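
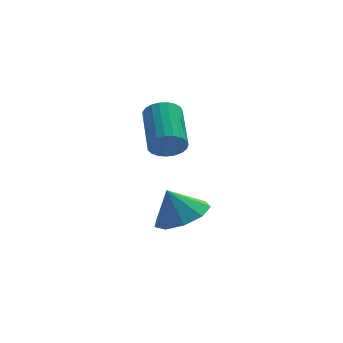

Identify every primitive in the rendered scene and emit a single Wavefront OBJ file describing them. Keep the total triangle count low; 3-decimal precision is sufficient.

v -0.031 -1.112 -3.111
v 0.907 -0.639 -2.822
v -0.529 -0.848 -1.929
v 0.451 -0.135 -3.127
v -0.231 -0.087 -3.424
v -0.819 -0.52 -3.576
v -1.039 -1.229 -3.51
v -0.787 -1.884 -3.257
v -0.181 -2.177 -2.936
v 0.495 -1.972 -2.697
v 0.925 -1.365 -2.652
v -0.694 -1.864 0.883
v -0.291 -2.111 1.399
v -0.122 -0.382 2.093
v -0.526 -0.136 1.577
v -0.094 -2.047 1.194
v 0.074 -0.319 1.887
v -0.002 -1.953 0.935
v 0.167 -0.224 1.628
v -0.029 -1.842 0.667
v 0.14 -0.114 1.36
v -0.171 -1.736 0.436
v -0.003 -0.007 1.129
v -0.404 -1.652 0.283
v -0.235 0.077 0.976
v -0.687 -1.604 0.233
v -0.518 0.124 0.927
v -0.971 -1.602 0.296
v -0.802 0.127 0.99
v -1.207 -1.645 0.461
v -1.039 0.084 1.154
v -1.355 -1.726 0.698
v -1.186 0.003 1.391
v -1.388 -1.83 0.968
v -1.22 -0.102 1.661
v -1.302 -1.941 1.223
v -1.133 -0.212 1.916
v -1.11 -2.038 1.419
v -0.941 -0.31 2.112
v -0.847 -2.106 1.523
v -0.678 -0.377 2.216
v -0.557 -2.131 1.516
v -0.388 -0.403 2.209
f 2 1 4
f 2 4 3
f 4 1 5
f 4 5 3
f 5 1 6
f 5 6 3
f 6 1 7
f 6 7 3
f 7 1 8
f 7 8 3
f 8 1 9
f 8 9 3
f 9 1 10
f 9 10 3
f 10 1 11
f 10 11 3
f 11 1 2
f 11 2 3
f 13 12 16
f 13 16 14
f 14 16 17
f 14 17 15
f 16 12 18
f 16 18 17
f 17 18 19
f 17 19 15
f 18 12 20
f 18 20 19
f 19 20 21
f 19 21 15
f 20 12 22
f 20 22 21
f 21 22 23
f 21 23 15
f 22 12 24
f 22 24 23
f 23 24 25
f 23 25 15
f 24 12 26
f 24 26 25
f 25 26 27
f 25 27 15
f 26 12 28
f 26 28 27
f 27 28 29
f 27 29 15
f 28 12 30
f 28 30 29
f 29 30 31
f 29 31 15
f 30 12 32
f 30 32 31
f 31 32 33
f 31 33 15
f 32 12 34
f 32 34 33
f 33 34 35
f 33 35 15
f 34 12 36
f 34 36 35
f 35 36 37
f 35 37 15
f 36 12 38
f 36 38 37
f 37 38 39
f 37 39 15
f 38 12 40
f 38 40 39
f 39 40 41
f 39 41 15
f 40 12 42
f 40 42 41
f 41 42 43
f 41 43 15
f 42 12 13
f 42 13 43
f 43 13 14
f 43 14 15



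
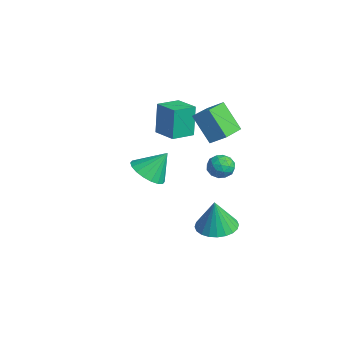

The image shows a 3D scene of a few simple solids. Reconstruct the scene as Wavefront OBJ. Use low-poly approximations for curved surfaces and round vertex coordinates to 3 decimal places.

v 2.072 1.463 -2.789
v 2.992 1.139 -2.887
v 2.188 1.297 -1.151
v 3.049 1.516 -2.852
v 2.957 1.884 -2.808
v 2.731 2.189 -2.761
v 2.404 2.383 -2.719
v 2.027 2.437 -2.687
v 1.657 2.343 -2.67
v 1.35 2.115 -2.672
v 1.153 1.788 -2.691
v 1.096 1.411 -2.725
v 1.187 1.042 -2.769
v 1.414 0.738 -2.816
v 1.741 0.544 -2.859
v 2.118 0.49 -2.891
v 2.488 0.584 -2.908
v 2.795 0.812 -2.906
v -2.342 0.163 1.065
v -2.587 0.335 2.749
v -2.695 1.319 0.896
v -2.94 1.491 2.579
v -1.14 0.549 1.201
v -1.385 0.721 2.884
v -1.493 1.705 1.031
v -1.738 1.877 2.715
v 1.362 1.373 2.164
v 0.482 0.875 3.506
v 0.361 2.461 1.911
v -0.519 1.963 3.253
v 1.859 1.957 2.707
v 0.979 1.459 4.049
v 0.858 3.045 2.454
v -0.022 2.547 3.796
v 3.561 -2.268 2.371
v 4.017 -2.916 2.798
v 3.719 -1.432 3.469
v 4.306 -2.716 2.605
v 4.447 -2.428 2.365
v 4.412 -2.108 2.126
v 4.209 -1.82 1.936
v 3.878 -1.621 1.832
v 3.484 -1.55 1.834
v 3.105 -1.621 1.943
v 2.816 -1.82 2.136
v 2.675 -2.109 2.376
v 2.71 -2.429 2.615
v 2.913 -2.717 2.805
v 3.244 -2.916 2.909
v 3.638 -2.987 2.907
v 0.395 2.961 0.002
v 0.907 2.554 -0.228
v -0.327 2.106 -0.092
v 0.185 1.699 -0.322
v 0.181 1.911 0.338
v 0.628 2.439 0.396
v -0.048 2.221 -0.716
v 0.399 2.749 -0.658
v 0.634 2.096 -0.673
v 0.775 1.905 -0.021
v -0.195 2.755 -0.299
v -0.054 2.564 0.353
v 0.715 2.832 -0.105
v -0.135 1.828 -0.215
v -0.137 1.952 0.173
v 0.164 1.713 0.037
v 0.55 2.765 0.263
v 0.851 2.526 0.127
v 0.425 2.148 0.46
v -0.271 2.134 -0.447
v 0.03 1.895 -0.583
v 0.416 2.947 -0.357
v 0.717 2.708 -0.493
v 0.155 2.512 -0.78
v 0.855 2.324 -0.501
v 0.43 1.822 -0.557
v 0.294 2.128 -0.788
v 0.556 2.439 -0.754
v 0.938 2.211 -0.118
v 0.513 1.709 -0.174
v 0.511 1.834 0.215
v 0.774 2.144 0.249
v 0.777 1.942 -0.379
v 0.067 2.951 -0.146
v -0.358 2.449 -0.202
v -0.194 2.516 -0.569
v 0.069 2.826 -0.535
v 0.15 2.838 0.237
v -0.275 2.336 0.181
v 0.024 2.221 0.434
v 0.286 2.532 0.468
v -0.197 2.718 0.059
f 2 1 4
f 2 4 3
f 4 1 5
f 4 5 3
f 5 1 6
f 5 6 3
f 6 1 7
f 6 7 3
f 7 1 8
f 7 8 3
f 8 1 9
f 8 9 3
f 9 1 10
f 9 10 3
f 10 1 11
f 10 11 3
f 11 1 12
f 11 12 3
f 12 1 13
f 12 13 3
f 13 1 14
f 13 14 3
f 14 1 15
f 14 15 3
f 15 1 16
f 15 16 3
f 16 1 17
f 16 17 3
f 17 1 18
f 17 18 3
f 18 1 2
f 18 2 3
f 20 22 19
f 23 20 19
f 19 22 21
f 21 23 19
f 20 26 22
f 24 20 23
f 24 26 20
f 22 26 21
f 25 23 21
f 21 26 25
f 25 24 23
f 26 24 25
f 28 30 27
f 31 28 27
f 27 30 29
f 29 31 27
f 28 34 30
f 32 28 31
f 32 34 28
f 30 34 29
f 33 31 29
f 29 34 33
f 33 32 31
f 34 32 33
f 36 35 38
f 36 38 37
f 38 35 39
f 38 39 37
f 39 35 40
f 39 40 37
f 40 35 41
f 40 41 37
f 41 35 42
f 41 42 37
f 42 35 43
f 42 43 37
f 43 35 44
f 43 44 37
f 44 35 45
f 44 45 37
f 45 35 46
f 45 46 37
f 46 35 47
f 46 47 37
f 47 35 48
f 47 48 37
f 48 35 49
f 48 49 37
f 49 35 50
f 49 50 37
f 50 35 36
f 50 36 37
f 51 88 67
f 88 62 91
f 67 91 56
f 88 91 67
f 51 67 63
f 67 56 68
f 63 68 52
f 67 68 63
f 51 63 72
f 63 52 73
f 72 73 58
f 63 73 72
f 51 72 84
f 72 58 87
f 84 87 61
f 72 87 84
f 51 84 88
f 84 61 92
f 88 92 62
f 84 92 88
f 52 68 79
f 68 56 82
f 79 82 60
f 68 82 79
f 56 91 69
f 91 62 90
f 69 90 55
f 91 90 69
f 62 92 89
f 92 61 85
f 89 85 53
f 92 85 89
f 61 87 86
f 87 58 74
f 86 74 57
f 87 74 86
f 58 73 78
f 73 52 75
f 78 75 59
f 73 75 78
f 54 80 66
f 80 60 81
f 66 81 55
f 80 81 66
f 54 66 64
f 66 55 65
f 64 65 53
f 66 65 64
f 54 64 71
f 64 53 70
f 71 70 57
f 64 70 71
f 54 71 76
f 71 57 77
f 76 77 59
f 71 77 76
f 54 76 80
f 76 59 83
f 80 83 60
f 76 83 80
f 55 81 69
f 81 60 82
f 69 82 56
f 81 82 69
f 53 65 89
f 65 55 90
f 89 90 62
f 65 90 89
f 57 70 86
f 70 53 85
f 86 85 61
f 70 85 86
f 59 77 78
f 77 57 74
f 78 74 58
f 77 74 78
f 60 83 79
f 83 59 75
f 79 75 52
f 83 75 79



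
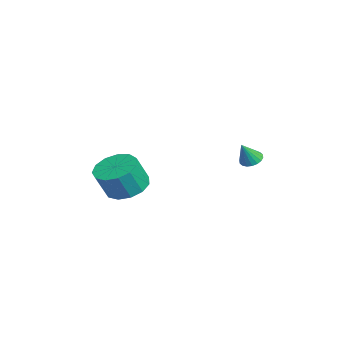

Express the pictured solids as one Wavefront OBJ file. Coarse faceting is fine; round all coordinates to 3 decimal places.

v -1.751 -1.921 -3.329
v -0.891 -2.431 -3.763
v -0.549 -3.029 -2.386
v -1.409 -2.519 -1.951
v -0.69 -1.882 -3.575
v -0.348 -2.48 -2.197
v -0.825 -1.345 -3.308
v -0.484 -1.944 -1.931
v -1.255 -0.992 -3.048
v -0.913 -1.59 -1.671
v -1.842 -0.933 -2.877
v -1.5 -1.531 -1.5
v -2.4 -1.188 -2.85
v -2.058 -1.786 -1.472
v -2.752 -1.676 -2.974
v -2.41 -2.274 -1.597
v -2.786 -2.241 -3.211
v -2.445 -2.839 -1.834
v -2.491 -2.705 -3.486
v -2.15 -3.303 -2.108
v -1.962 -2.92 -3.71
v -1.62 -3.518 -2.333
v -1.365 -2.818 -3.814
v -1.024 -3.416 -2.436
v -0.424 3.459 -1.388
v 0.109 3.639 -1.478
v -0.076 2.941 -0.352
v 0.006 3.83 -1.347
v -0.182 3.949 -1.225
v -0.418 3.97 -1.135
v -0.656 3.89 -1.095
v -0.847 3.724 -1.113
v -0.955 3.507 -1.186
v -0.958 3.279 -1.299
v -0.855 3.088 -1.429
v -0.667 2.97 -1.551
v -0.43 2.948 -1.641
v -0.193 3.028 -1.681
v -0.001 3.194 -1.663
v 0.106 3.411 -1.591
f 2 1 5
f 2 5 3
f 3 5 6
f 3 6 4
f 5 1 7
f 5 7 6
f 6 7 8
f 6 8 4
f 7 1 9
f 7 9 8
f 8 9 10
f 8 10 4
f 9 1 11
f 9 11 10
f 10 11 12
f 10 12 4
f 11 1 13
f 11 13 12
f 12 13 14
f 12 14 4
f 13 1 15
f 13 15 14
f 14 15 16
f 14 16 4
f 15 1 17
f 15 17 16
f 16 17 18
f 16 18 4
f 17 1 19
f 17 19 18
f 18 19 20
f 18 20 4
f 19 1 21
f 19 21 20
f 20 21 22
f 20 22 4
f 21 1 23
f 21 23 22
f 22 23 24
f 22 24 4
f 23 1 2
f 23 2 24
f 24 2 3
f 24 3 4
f 26 25 28
f 26 28 27
f 28 25 29
f 28 29 27
f 29 25 30
f 29 30 27
f 30 25 31
f 30 31 27
f 31 25 32
f 31 32 27
f 32 25 33
f 32 33 27
f 33 25 34
f 33 34 27
f 34 25 35
f 34 35 27
f 35 25 36
f 35 36 27
f 36 25 37
f 36 37 27
f 37 25 38
f 37 38 27
f 38 25 39
f 38 39 27
f 39 25 40
f 39 40 27
f 40 25 26
f 40 26 27



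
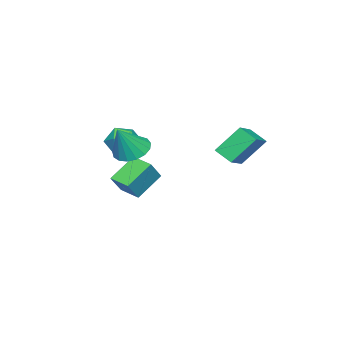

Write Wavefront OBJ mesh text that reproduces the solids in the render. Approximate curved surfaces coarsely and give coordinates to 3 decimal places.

v 0.539 -1.128 0.738
v 1.248 -0.383 0.376
v 1.621 -1.332 2.442
v 0.892 -0.102 0.635
v 0.456 -0.056 0.918
v 0.039 -0.256 1.159
v -0.264 -0.655 1.304
v -0.383 -1.163 1.319
v -0.291 -1.663 1.201
v -0.009 -2.04 0.976
v 0.399 -2.208 0.697
v 0.838 -2.129 0.428
v 1.209 -1.821 0.229
v 1.426 -1.354 0.147
v 1.44 -0.835 0.2
v -2.717 3.651 -0.515
v -2.85 2.615 0.095
v -3.548 4.674 1.042
v -3.681 3.638 1.652
v -1.139 3.862 0.188
v -1.272 2.826 0.798
v -1.97 4.885 1.745
v -2.103 3.849 2.355
v -0.488 -1.732 1.536
v 0.024 -1.457 0.597
v -1.164 -3.183 0.743
v -0.652 -2.908 -0.196
v -0.064 -3.24 0.677
v 0.355 -2.343 1.167
v -1.495 -2.297 0.173
v -1.076 -1.4 0.663
v -0.598 -1.807 -0.246
v 0.286 -2.389 0.066
v -1.426 -2.251 1.274
v -0.542 -2.833 1.586
v -2.854 -3.92 -4.092
v -4.351 -3.357 -2.859
v -2.518 -2.596 -4.289
v -4.015 -2.033 -3.055
v -1.885 -3.987 -2.885
v -3.382 -3.424 -1.651
v -1.549 -2.663 -3.081
v -3.046 -2.1 -1.848
f 2 1 4
f 2 4 3
f 4 1 5
f 4 5 3
f 5 1 6
f 5 6 3
f 6 1 7
f 6 7 3
f 7 1 8
f 7 8 3
f 8 1 9
f 8 9 3
f 9 1 10
f 9 10 3
f 10 1 11
f 10 11 3
f 11 1 12
f 11 12 3
f 12 1 13
f 12 13 3
f 13 1 14
f 13 14 3
f 14 1 15
f 14 15 3
f 15 1 2
f 15 2 3
f 17 19 16
f 20 17 16
f 16 19 18
f 18 20 16
f 17 23 19
f 21 17 20
f 21 23 17
f 19 23 18
f 22 20 18
f 18 23 22
f 22 21 20
f 23 21 22
f 24 35 29
f 24 29 25
f 24 25 31
f 24 31 34
f 24 34 35
f 25 29 33
f 29 35 28
f 35 34 26
f 34 31 30
f 31 25 32
f 27 33 28
f 27 28 26
f 27 26 30
f 27 30 32
f 27 32 33
f 28 33 29
f 26 28 35
f 30 26 34
f 32 30 31
f 33 32 25
f 37 39 36
f 40 37 36
f 36 39 38
f 38 40 36
f 37 43 39
f 41 37 40
f 41 43 37
f 39 43 38
f 42 40 38
f 38 43 42
f 42 41 40
f 43 41 42



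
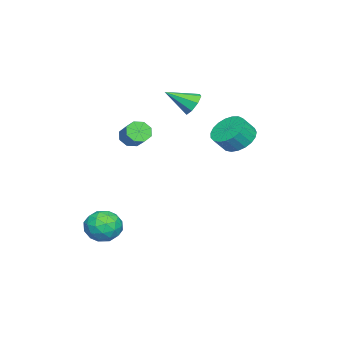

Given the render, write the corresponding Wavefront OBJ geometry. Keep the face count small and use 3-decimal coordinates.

v -2.238 1.814 1.413
v -1.359 2.416 1.184
v -0.802 1.927 2.037
v -1.682 1.326 2.267
v -1.579 2.68 1.479
v -1.023 2.192 2.332
v -1.914 2.794 1.763
v -1.357 2.306 2.616
v -2.304 2.739 1.986
v -1.748 2.251 2.839
v -2.684 2.524 2.11
v -2.127 2.036 2.964
v -2.986 2.186 2.114
v -2.429 1.698 2.967
v -3.159 1.784 1.997
v -2.602 1.296 2.85
v -3.172 1.387 1.778
v -2.616 0.899 2.632
v -3.025 1.064 1.497
v -2.468 0.576 2.35
v -2.741 0.871 1.201
v -2.184 0.382 2.055
v -2.37 0.84 0.942
v -1.814 0.352 1.795
v -1.977 0.978 0.764
v -1.42 0.49 1.618
v -1.629 1.261 0.699
v -1.072 0.773 1.552
v -1.386 1.639 0.757
v -0.829 1.151 1.61
v -1.29 2.048 0.929
v -0.734 1.559 1.782
v 1.911 -3.897 -4.098
v 2.539 -2.993 -4.007
v 3.241 -4.887 -3.433
v 3.869 -3.983 -3.342
v 2.988 -4.111 -2.689
v 2.166 -3.5 -3.1
v 3.614 -4.38 -4.34
v 2.792 -3.769 -4.751
v 3.591 -3.292 -4.157
v 3.204 -3.126 -3.137
v 2.576 -4.754 -4.303
v 2.189 -4.588 -3.283
v 2.108 -3.358 -4.111
v 3.672 -4.522 -3.329
v 3.154 -4.597 -2.945
v 3.523 -4.066 -2.892
v 1.889 -3.656 -3.578
v 2.258 -3.125 -3.524
v 2.522 -3.782 -2.749
v 3.522 -4.755 -3.916
v 3.891 -4.224 -3.862
v 2.257 -3.814 -4.548
v 2.626 -3.283 -4.495
v 3.258 -4.098 -4.691
v 3.096 -3.003 -4.146
v 3.877 -3.584 -3.755
v 3.728 -3.818 -4.341
v 3.244 -3.458 -4.583
v 2.868 -2.905 -3.546
v 3.65 -3.487 -3.155
v 3.132 -3.562 -2.771
v 2.649 -3.202 -3.013
v 3.487 -3.08 -3.634
v 2.13 -4.393 -4.285
v 2.912 -4.975 -3.894
v 3.131 -4.678 -4.427
v 2.648 -4.318 -4.669
v 1.903 -4.296 -3.685
v 2.684 -4.877 -3.294
v 2.536 -4.422 -2.857
v 2.052 -4.062 -3.099
v 2.293 -4.8 -3.806
v 2.529 -2.468 2.79
v 3.049 -2.937 2.674
v 3.832 -2.24 3.374
v 3.311 -1.772 3.49
v 3.035 -2.544 2.299
v 3.818 -1.848 2.998
v 2.725 -2.107 2.211
v 3.508 -1.411 2.911
v 2.299 -1.882 2.463
v 3.082 -1.185 3.162
v 2.008 -2 2.906
v 2.791 -1.303 3.606
v 2.022 -2.392 3.282
v 2.805 -1.696 3.981
v 2.332 -2.829 3.369
v 3.115 -2.133 4.069
v 2.758 -3.055 3.118
v 3.541 -2.358 3.817
v -3.946 -1.328 2.979
v -3.16 -1.139 2.789
v -3.374 -2.752 3.921
v -3.355 -0.861 3.326
v -3.895 -0.857 3.66
v -4.465 -1.129 3.595
v -4.731 -1.518 3.169
v -4.537 -1.796 2.632
v -3.997 -1.8 2.298
v -3.427 -1.528 2.363
f 2 1 5
f 2 5 3
f 3 5 6
f 3 6 4
f 5 1 7
f 5 7 6
f 6 7 8
f 6 8 4
f 7 1 9
f 7 9 8
f 8 9 10
f 8 10 4
f 9 1 11
f 9 11 10
f 10 11 12
f 10 12 4
f 11 1 13
f 11 13 12
f 12 13 14
f 12 14 4
f 13 1 15
f 13 15 14
f 14 15 16
f 14 16 4
f 15 1 17
f 15 17 16
f 16 17 18
f 16 18 4
f 17 1 19
f 17 19 18
f 18 19 20
f 18 20 4
f 19 1 21
f 19 21 20
f 20 21 22
f 20 22 4
f 21 1 23
f 21 23 22
f 22 23 24
f 22 24 4
f 23 1 25
f 23 25 24
f 24 25 26
f 24 26 4
f 25 1 27
f 25 27 26
f 26 27 28
f 26 28 4
f 27 1 29
f 27 29 28
f 28 29 30
f 28 30 4
f 29 1 31
f 29 31 30
f 30 31 32
f 30 32 4
f 31 1 2
f 31 2 32
f 32 2 3
f 32 3 4
f 33 70 49
f 70 44 73
f 49 73 38
f 70 73 49
f 33 49 45
f 49 38 50
f 45 50 34
f 49 50 45
f 33 45 54
f 45 34 55
f 54 55 40
f 45 55 54
f 33 54 66
f 54 40 69
f 66 69 43
f 54 69 66
f 33 66 70
f 66 43 74
f 70 74 44
f 66 74 70
f 34 50 61
f 50 38 64
f 61 64 42
f 50 64 61
f 38 73 51
f 73 44 72
f 51 72 37
f 73 72 51
f 44 74 71
f 74 43 67
f 71 67 35
f 74 67 71
f 43 69 68
f 69 40 56
f 68 56 39
f 69 56 68
f 40 55 60
f 55 34 57
f 60 57 41
f 55 57 60
f 36 62 48
f 62 42 63
f 48 63 37
f 62 63 48
f 36 48 46
f 48 37 47
f 46 47 35
f 48 47 46
f 36 46 53
f 46 35 52
f 53 52 39
f 46 52 53
f 36 53 58
f 53 39 59
f 58 59 41
f 53 59 58
f 36 58 62
f 58 41 65
f 62 65 42
f 58 65 62
f 37 63 51
f 63 42 64
f 51 64 38
f 63 64 51
f 35 47 71
f 47 37 72
f 71 72 44
f 47 72 71
f 39 52 68
f 52 35 67
f 68 67 43
f 52 67 68
f 41 59 60
f 59 39 56
f 60 56 40
f 59 56 60
f 42 65 61
f 65 41 57
f 61 57 34
f 65 57 61
f 76 75 79
f 76 79 77
f 77 79 80
f 77 80 78
f 79 75 81
f 79 81 80
f 80 81 82
f 80 82 78
f 81 75 83
f 81 83 82
f 82 83 84
f 82 84 78
f 83 75 85
f 83 85 84
f 84 85 86
f 84 86 78
f 85 75 87
f 85 87 86
f 86 87 88
f 86 88 78
f 87 75 89
f 87 89 88
f 88 89 90
f 88 90 78
f 89 75 91
f 89 91 90
f 90 91 92
f 90 92 78
f 91 75 76
f 91 76 92
f 92 76 77
f 92 77 78
f 94 93 96
f 94 96 95
f 96 93 97
f 96 97 95
f 97 93 98
f 97 98 95
f 98 93 99
f 98 99 95
f 99 93 100
f 99 100 95
f 100 93 101
f 100 101 95
f 101 93 102
f 101 102 95
f 102 93 94
f 102 94 95



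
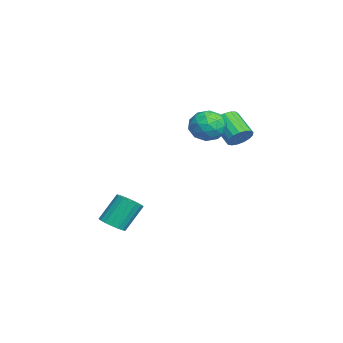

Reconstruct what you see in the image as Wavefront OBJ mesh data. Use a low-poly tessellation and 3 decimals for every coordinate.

v -1.179 4.229 1.908
v -0.833 4.49 2.509
v -1.896 3.772 3.432
v -2.241 3.511 2.832
v -1.07 4.741 2.431
v -2.133 4.024 3.354
v -1.332 4.875 2.234
v -2.395 4.158 3.157
v -1.559 4.861 1.962
v -2.622 4.144 2.886
v -1.699 4.702 1.678
v -2.761 3.985 2.601
v -1.719 4.435 1.447
v -2.782 3.717 2.37
v -1.616 4.12 1.321
v -2.678 3.403 2.244
v -1.412 3.831 1.33
v -2.475 3.113 2.253
v -1.155 3.632 1.471
v -2.218 2.914 2.395
v -0.904 3.57 1.713
v -1.966 2.853 2.636
v -0.715 3.659 1.999
v -1.778 2.942 2.922
v -0.633 3.879 2.265
v -1.695 3.161 3.188
v -0.675 4.178 2.448
v -1.738 3.461 3.372
v 0.041 3.451 3.022
v 0.594 3.347 3.847
v 0.206 1.873 2.713
v 0.759 1.769 3.538
v -0.217 1.968 3.613
v -0.319 2.944 3.804
v 1.119 2.276 2.756
v 1.017 3.252 2.947
v 1.26 2.621 3.683
v 0.435 2.431 4.212
v 0.365 2.789 2.348
v -0.46 2.599 2.877
v 0.303 3.537 3.462
v 0.497 1.683 3.098
v -0.077 1.8 3.142
v 0.249 1.739 3.627
v -0.234 3.3 3.437
v 0.092 3.239 3.922
v -0.385 2.429 3.784
v 0.708 1.981 2.638
v 1.034 1.92 3.123
v 0.551 3.481 2.933
v 0.877 3.42 3.418
v 1.185 2.791 2.776
v 1.02 3.049 3.85
v 1.117 2.122 3.668
v 1.328 2.42 3.209
v 1.268 2.994 3.321
v 0.535 2.938 4.162
v 0.632 2.01 3.979
v 0.058 2.127 4.023
v -0.002 2.701 4.136
v 0.926 2.511 4.065
v 0.168 3.21 2.581
v 0.265 2.282 2.398
v 0.802 2.519 2.424
v 0.742 3.093 2.537
v -0.317 3.098 2.892
v -0.22 2.171 2.71
v -0.468 2.226 3.239
v -0.528 2.8 3.351
v -0.126 2.709 2.495
v -0.098 -2.016 -3.535
v 0.635 -2.033 -3.301
v 0.192 -1.161 -1.85
v -0.542 -1.144 -2.085
v 0.619 -1.742 -3.481
v 0.176 -0.869 -2.03
v 0.461 -1.505 -3.672
v 0.018 -0.633 -2.221
v 0.192 -1.369 -3.836
v -0.251 -0.497 -2.385
v -0.134 -1.362 -3.94
v -0.577 -0.49 -2.489
v -0.453 -1.484 -3.964
v -0.897 -0.612 -2.513
v -0.702 -1.711 -3.903
v -1.146 -0.839 -2.452
v -0.832 -1.999 -3.77
v -1.275 -1.127 -2.319
v -0.816 -2.291 -3.59
v -1.259 -1.418 -2.139
v -0.658 -2.527 -3.399
v -1.101 -1.655 -1.948
v -0.389 -2.663 -3.235
v -0.832 -1.791 -1.784
v -0.063 -2.67 -3.131
v -0.506 -1.798 -1.68
v 0.257 -2.548 -3.107
v -0.187 -1.676 -1.656
v 0.506 -2.321 -3.168
v 0.062 -1.449 -1.717
f 2 1 5
f 2 5 3
f 3 5 6
f 3 6 4
f 5 1 7
f 5 7 6
f 6 7 8
f 6 8 4
f 7 1 9
f 7 9 8
f 8 9 10
f 8 10 4
f 9 1 11
f 9 11 10
f 10 11 12
f 10 12 4
f 11 1 13
f 11 13 12
f 12 13 14
f 12 14 4
f 13 1 15
f 13 15 14
f 14 15 16
f 14 16 4
f 15 1 17
f 15 17 16
f 16 17 18
f 16 18 4
f 17 1 19
f 17 19 18
f 18 19 20
f 18 20 4
f 19 1 21
f 19 21 20
f 20 21 22
f 20 22 4
f 21 1 23
f 21 23 22
f 22 23 24
f 22 24 4
f 23 1 25
f 23 25 24
f 24 25 26
f 24 26 4
f 25 1 27
f 25 27 26
f 26 27 28
f 26 28 4
f 27 1 2
f 27 2 28
f 28 2 3
f 28 3 4
f 29 66 45
f 66 40 69
f 45 69 34
f 66 69 45
f 29 45 41
f 45 34 46
f 41 46 30
f 45 46 41
f 29 41 50
f 41 30 51
f 50 51 36
f 41 51 50
f 29 50 62
f 50 36 65
f 62 65 39
f 50 65 62
f 29 62 66
f 62 39 70
f 66 70 40
f 62 70 66
f 30 46 57
f 46 34 60
f 57 60 38
f 46 60 57
f 34 69 47
f 69 40 68
f 47 68 33
f 69 68 47
f 40 70 67
f 70 39 63
f 67 63 31
f 70 63 67
f 39 65 64
f 65 36 52
f 64 52 35
f 65 52 64
f 36 51 56
f 51 30 53
f 56 53 37
f 51 53 56
f 32 58 44
f 58 38 59
f 44 59 33
f 58 59 44
f 32 44 42
f 44 33 43
f 42 43 31
f 44 43 42
f 32 42 49
f 42 31 48
f 49 48 35
f 42 48 49
f 32 49 54
f 49 35 55
f 54 55 37
f 49 55 54
f 32 54 58
f 54 37 61
f 58 61 38
f 54 61 58
f 33 59 47
f 59 38 60
f 47 60 34
f 59 60 47
f 31 43 67
f 43 33 68
f 67 68 40
f 43 68 67
f 35 48 64
f 48 31 63
f 64 63 39
f 48 63 64
f 37 55 56
f 55 35 52
f 56 52 36
f 55 52 56
f 38 61 57
f 61 37 53
f 57 53 30
f 61 53 57
f 72 71 75
f 72 75 73
f 73 75 76
f 73 76 74
f 75 71 77
f 75 77 76
f 76 77 78
f 76 78 74
f 77 71 79
f 77 79 78
f 78 79 80
f 78 80 74
f 79 71 81
f 79 81 80
f 80 81 82
f 80 82 74
f 81 71 83
f 81 83 82
f 82 83 84
f 82 84 74
f 83 71 85
f 83 85 84
f 84 85 86
f 84 86 74
f 85 71 87
f 85 87 86
f 86 87 88
f 86 88 74
f 87 71 89
f 87 89 88
f 88 89 90
f 88 90 74
f 89 71 91
f 89 91 90
f 90 91 92
f 90 92 74
f 91 71 93
f 91 93 92
f 92 93 94
f 92 94 74
f 93 71 95
f 93 95 94
f 94 95 96
f 94 96 74
f 95 71 97
f 95 97 96
f 96 97 98
f 96 98 74
f 97 71 99
f 97 99 98
f 98 99 100
f 98 100 74
f 99 71 72
f 99 72 100
f 100 72 73
f 100 73 74



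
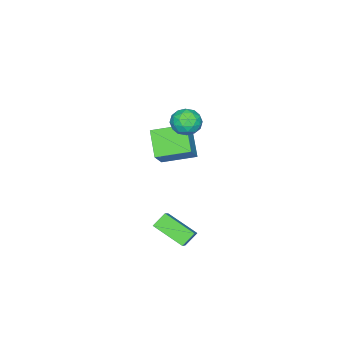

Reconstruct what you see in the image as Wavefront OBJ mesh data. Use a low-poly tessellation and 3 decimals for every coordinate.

v 2.576 3.302 -3.679
v 2.653 1.612 -2.836
v 3.843 3.937 -2.523
v 3.92 2.248 -1.679
v 3.26 3.032 -4.281
v 3.337 1.343 -3.437
v 4.527 3.668 -3.124
v 4.604 1.978 -2.281
v -3.019 -2.842 -2.146
v -1.88 -2.516 -0.884
v -4.025 -1.207 -1.659
v -2.887 -0.882 -0.398
v -2.013 -1.878 -3.302
v -0.875 -1.553 -2.041
v -3.02 -0.244 -2.816
v -1.881 0.082 -1.554
v -2.081 0.066 0.519
v -1.623 0.814 0.736
v -1.237 -0.714 1.424
v -0.779 0.034 1.641
v -1.638 -0.063 1.907
v -2.159 0.419 1.348
v -0.701 -0.319 0.812
v -1.222 0.163 0.253
v -0.769 0.576 0.918
v -1.348 0.735 1.594
v -1.512 -0.635 0.566
v -2.091 -0.476 1.242
v -1.926 0.509 0.548
v -0.934 -0.409 1.612
v -1.439 -0.466 1.768
v -1.169 -0.026 1.896
v -2.241 0.276 0.907
v -1.972 0.716 1.035
v -1.981 0.2 1.723
v -0.888 -0.616 1.125
v -0.619 -0.176 1.253
v -1.691 0.126 0.264
v -1.421 0.566 0.392
v -0.879 -0.1 0.437
v -1.155 0.809 0.783
v -0.659 0.35 1.315
v -0.613 0.142 0.827
v -0.92 0.426 0.499
v -1.495 0.902 1.18
v -0.999 0.443 1.712
v -1.504 0.386 1.868
v -1.811 0.669 1.539
v -0.994 0.762 1.287
v -1.861 -0.343 0.448
v -1.365 -0.802 0.98
v -1.049 -0.569 0.621
v -1.356 -0.286 0.292
v -2.201 -0.25 0.845
v -1.705 -0.709 1.377
v -1.94 -0.326 1.661
v -2.247 -0.042 1.333
v -1.866 -0.662 0.873
f 2 4 1
f 5 2 1
f 1 4 3
f 3 5 1
f 2 8 4
f 6 2 5
f 6 8 2
f 4 8 3
f 7 5 3
f 3 8 7
f 7 6 5
f 8 6 7
f 10 12 9
f 13 10 9
f 9 12 11
f 11 13 9
f 10 16 12
f 14 10 13
f 14 16 10
f 12 16 11
f 15 13 11
f 11 16 15
f 15 14 13
f 16 14 15
f 17 54 33
f 54 28 57
f 33 57 22
f 54 57 33
f 17 33 29
f 33 22 34
f 29 34 18
f 33 34 29
f 17 29 38
f 29 18 39
f 38 39 24
f 29 39 38
f 17 38 50
f 38 24 53
f 50 53 27
f 38 53 50
f 17 50 54
f 50 27 58
f 54 58 28
f 50 58 54
f 18 34 45
f 34 22 48
f 45 48 26
f 34 48 45
f 22 57 35
f 57 28 56
f 35 56 21
f 57 56 35
f 28 58 55
f 58 27 51
f 55 51 19
f 58 51 55
f 27 53 52
f 53 24 40
f 52 40 23
f 53 40 52
f 24 39 44
f 39 18 41
f 44 41 25
f 39 41 44
f 20 46 32
f 46 26 47
f 32 47 21
f 46 47 32
f 20 32 30
f 32 21 31
f 30 31 19
f 32 31 30
f 20 30 37
f 30 19 36
f 37 36 23
f 30 36 37
f 20 37 42
f 37 23 43
f 42 43 25
f 37 43 42
f 20 42 46
f 42 25 49
f 46 49 26
f 42 49 46
f 21 47 35
f 47 26 48
f 35 48 22
f 47 48 35
f 19 31 55
f 31 21 56
f 55 56 28
f 31 56 55
f 23 36 52
f 36 19 51
f 52 51 27
f 36 51 52
f 25 43 44
f 43 23 40
f 44 40 24
f 43 40 44
f 26 49 45
f 49 25 41
f 45 41 18
f 49 41 45



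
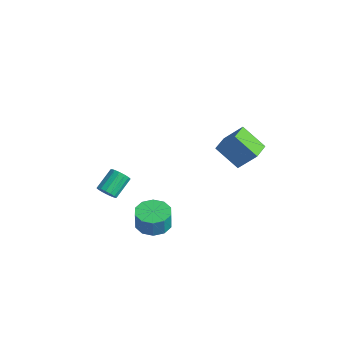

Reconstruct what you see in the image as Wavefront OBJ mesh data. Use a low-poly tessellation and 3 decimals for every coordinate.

v 3.229 -0.728 0.679
v 2.294 -1.283 1.623
v 2.612 0.14 0.578
v 1.677 -0.414 1.521
v 3.863 -0.166 1.639
v 2.928 -0.72 2.582
v 3.246 0.703 1.537
v 2.311 0.148 2.481
v -2.807 -3.834 -3.812
v -2.287 -3.707 -3.746
v -2.612 -2.739 -3.042
v -3.133 -2.866 -3.108
v -2.367 -3.568 -3.974
v -2.692 -2.6 -3.271
v -2.565 -3.499 -4.159
v -2.89 -2.532 -3.456
v -2.828 -3.521 -4.252
v -3.153 -2.553 -3.548
v -3.085 -3.626 -4.226
v -3.411 -2.659 -3.522
v -3.268 -3.787 -4.089
v -3.594 -2.82 -3.385
v -3.328 -3.961 -3.878
v -3.653 -2.993 -3.174
v -3.248 -4.1 -3.649
v -3.573 -3.132 -2.946
v -3.05 -4.168 -3.464
v -3.375 -3.201 -2.761
v -2.787 -4.147 -3.372
v -3.112 -3.179 -2.668
v -2.529 -4.041 -3.398
v -2.855 -3.074 -2.694
v -2.346 -3.88 -3.535
v -2.672 -2.913 -2.831
v 0.867 -3.604 -3.514
v 1.516 -3.072 -3.547
v 1.642 -3.164 -2.559
v 0.993 -3.696 -2.526
v 1.085 -2.794 -3.466
v 1.21 -2.886 -2.478
v 0.571 -2.826 -3.404
v 0.696 -2.918 -2.416
v 0.17 -3.155 -3.384
v 0.295 -3.247 -2.396
v 0.035 -3.656 -3.413
v 0.16 -3.747 -2.425
v 0.218 -4.136 -3.481
v 0.344 -4.228 -2.493
v 0.65 -4.414 -3.562
v 0.775 -4.506 -2.574
v 1.164 -4.382 -3.624
v 1.289 -4.474 -2.636
v 1.565 -4.053 -3.644
v 1.69 -4.145 -2.656
v 1.7 -3.553 -3.615
v 1.825 -3.644 -2.627
f 2 4 1
f 5 2 1
f 1 4 3
f 3 5 1
f 2 8 4
f 6 2 5
f 6 8 2
f 4 8 3
f 7 5 3
f 3 8 7
f 7 6 5
f 8 6 7
f 10 9 13
f 10 13 11
f 11 13 14
f 11 14 12
f 13 9 15
f 13 15 14
f 14 15 16
f 14 16 12
f 15 9 17
f 15 17 16
f 16 17 18
f 16 18 12
f 17 9 19
f 17 19 18
f 18 19 20
f 18 20 12
f 19 9 21
f 19 21 20
f 20 21 22
f 20 22 12
f 21 9 23
f 21 23 22
f 22 23 24
f 22 24 12
f 23 9 25
f 23 25 24
f 24 25 26
f 24 26 12
f 25 9 27
f 25 27 26
f 26 27 28
f 26 28 12
f 27 9 29
f 27 29 28
f 28 29 30
f 28 30 12
f 29 9 31
f 29 31 30
f 30 31 32
f 30 32 12
f 31 9 33
f 31 33 32
f 32 33 34
f 32 34 12
f 33 9 10
f 33 10 34
f 34 10 11
f 34 11 12
f 36 35 39
f 36 39 37
f 37 39 40
f 37 40 38
f 39 35 41
f 39 41 40
f 40 41 42
f 40 42 38
f 41 35 43
f 41 43 42
f 42 43 44
f 42 44 38
f 43 35 45
f 43 45 44
f 44 45 46
f 44 46 38
f 45 35 47
f 45 47 46
f 46 47 48
f 46 48 38
f 47 35 49
f 47 49 48
f 48 49 50
f 48 50 38
f 49 35 51
f 49 51 50
f 50 51 52
f 50 52 38
f 51 35 53
f 51 53 52
f 52 53 54
f 52 54 38
f 53 35 55
f 53 55 54
f 54 55 56
f 54 56 38
f 55 35 36
f 55 36 56
f 56 36 37
f 56 37 38



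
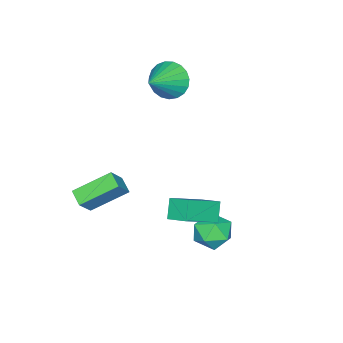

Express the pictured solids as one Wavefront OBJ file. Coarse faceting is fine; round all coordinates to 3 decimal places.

v 2.518 1.507 -3.847
v 2.942 1.307 -3.037
v 1.218 0.953 -3.303
v 1.642 0.753 -2.493
v 1.497 1.645 -2.738
v 2.3 1.987 -3.074
v 1.86 0.273 -3.266
v 2.663 0.615 -3.602
v 2.536 0.545 -2.678
v 2.311 1.393 -2.352
v 1.849 0.867 -3.988
v 1.624 1.715 -3.662
v -1.395 -3.333 1.946
v -0.957 -3.036 1.145
v 0.135 -3.307 2.794
v -1.058 -2.691 1.317
v -1.217 -2.456 1.598
v -1.407 -2.373 1.939
v -1.595 -2.455 2.281
v -1.749 -2.69 2.566
v -1.841 -3.036 2.743
v -1.857 -3.432 2.782
v -1.792 -3.812 2.677
v -1.659 -4.109 2.446
v -1.481 -4.271 2.128
v -1.287 -4.272 1.779
v -1.113 -4.109 1.458
v -0.987 -3.813 1.222
v -0.932 -3.433 1.112
v 2.629 0.952 -0.763
v 4.078 0.409 0.176
v 2.705 1.87 -0.349
v 4.154 1.327 0.591
v 3.206 1.233 -1.491
v 4.655 0.69 -0.551
v 3.282 2.151 -1.076
v 4.731 1.608 -0.137
v 3.451 -4.294 -2.666
v 2.287 -3.168 -1.753
v 3.829 -3.657 -2.969
v 2.665 -2.531 -2.055
v 4.195 -4.289 -1.725
v 3.031 -3.163 -0.811
v 4.573 -3.652 -2.027
v 3.409 -2.526 -1.114
f 1 12 6
f 1 6 2
f 1 2 8
f 1 8 11
f 1 11 12
f 2 6 10
f 6 12 5
f 12 11 3
f 11 8 7
f 8 2 9
f 4 10 5
f 4 5 3
f 4 3 7
f 4 7 9
f 4 9 10
f 5 10 6
f 3 5 12
f 7 3 11
f 9 7 8
f 10 9 2
f 14 13 16
f 14 16 15
f 16 13 17
f 16 17 15
f 17 13 18
f 17 18 15
f 18 13 19
f 18 19 15
f 19 13 20
f 19 20 15
f 20 13 21
f 20 21 15
f 21 13 22
f 21 22 15
f 22 13 23
f 22 23 15
f 23 13 24
f 23 24 15
f 24 13 25
f 24 25 15
f 25 13 26
f 25 26 15
f 26 13 27
f 26 27 15
f 27 13 28
f 27 28 15
f 28 13 29
f 28 29 15
f 29 13 14
f 29 14 15
f 31 33 30
f 34 31 30
f 30 33 32
f 32 34 30
f 31 37 33
f 35 31 34
f 35 37 31
f 33 37 32
f 36 34 32
f 32 37 36
f 36 35 34
f 37 35 36
f 39 41 38
f 42 39 38
f 38 41 40
f 40 42 38
f 39 45 41
f 43 39 42
f 43 45 39
f 41 45 40
f 44 42 40
f 40 45 44
f 44 43 42
f 45 43 44



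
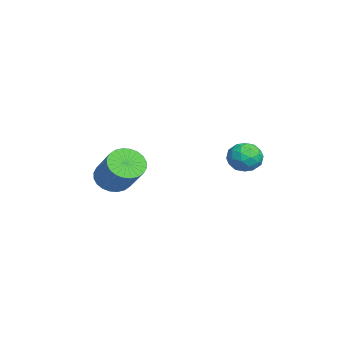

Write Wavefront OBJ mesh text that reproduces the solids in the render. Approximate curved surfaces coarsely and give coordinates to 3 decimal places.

v 3.013 3.03 2.724
v 3.58 2.84 3.152
v 2.76 1.88 2.548
v 3.327 1.69 2.976
v 2.734 2.01 3.271
v 2.89 2.721 3.38
v 3.45 1.999 2.32
v 3.606 2.71 2.429
v 3.85 2.202 2.903
v 3.408 2.21 3.491
v 2.932 2.51 2.209
v 2.49 2.518 2.797
v 3.319 3.036 2.954
v 3.021 1.684 2.746
v 2.673 1.872 2.92
v 3.006 1.76 3.172
v 2.913 2.966 3.087
v 3.247 2.854 3.339
v 2.749 2.367 3.409
v 3.093 1.866 2.361
v 3.427 1.754 2.613
v 3.334 2.96 2.528
v 3.667 2.848 2.78
v 3.591 2.353 2.291
v 3.811 2.549 3.059
v 3.662 1.873 2.955
v 3.734 2.055 2.569
v 3.826 2.473 2.633
v 3.551 2.554 3.405
v 3.402 1.878 3.301
v 3.053 2.066 3.475
v 3.145 2.484 3.538
v 3.709 2.179 3.258
v 2.938 2.842 2.399
v 2.789 2.166 2.295
v 3.195 2.236 2.162
v 3.287 2.654 2.225
v 2.678 2.847 2.745
v 2.529 2.171 2.641
v 2.514 2.247 3.067
v 2.606 2.665 3.131
v 2.631 2.541 2.442
v -0.369 -2.566 0.488
v 0.221 -2.692 -0.052
v 1.44 -2.141 1.153
v 0.849 -2.014 1.692
v 0.146 -2.391 -0.113
v 1.364 -1.84 1.092
v -0.008 -2.117 -0.082
v 1.21 -1.566 1.122
v -0.218 -1.911 0.035
v 1.001 -1.36 1.24
v -0.45 -1.805 0.221
v 0.769 -1.254 1.426
v -0.67 -1.815 0.448
v 0.549 -1.263 1.653
v -0.844 -1.938 0.681
v 0.375 -1.387 1.885
v -0.946 -2.158 0.884
v 0.273 -1.606 2.089
v -0.96 -2.439 1.027
v 0.259 -1.888 2.232
v -0.884 -2.74 1.088
v 0.334 -2.189 2.293
v -0.73 -3.014 1.058
v 0.488 -2.463 2.262
v -0.521 -3.22 0.94
v 0.698 -2.669 2.145
v -0.289 -3.326 0.754
v 0.93 -2.775 1.959
v -0.069 -3.317 0.527
v 1.15 -2.765 1.732
v 0.105 -3.193 0.295
v 1.324 -2.642 1.499
v 0.207 -2.974 0.091
v 1.426 -2.422 1.296
f 1 38 17
f 38 12 41
f 17 41 6
f 38 41 17
f 1 17 13
f 17 6 18
f 13 18 2
f 17 18 13
f 1 13 22
f 13 2 23
f 22 23 8
f 13 23 22
f 1 22 34
f 22 8 37
f 34 37 11
f 22 37 34
f 1 34 38
f 34 11 42
f 38 42 12
f 34 42 38
f 2 18 29
f 18 6 32
f 29 32 10
f 18 32 29
f 6 41 19
f 41 12 40
f 19 40 5
f 41 40 19
f 12 42 39
f 42 11 35
f 39 35 3
f 42 35 39
f 11 37 36
f 37 8 24
f 36 24 7
f 37 24 36
f 8 23 28
f 23 2 25
f 28 25 9
f 23 25 28
f 4 30 16
f 30 10 31
f 16 31 5
f 30 31 16
f 4 16 14
f 16 5 15
f 14 15 3
f 16 15 14
f 4 14 21
f 14 3 20
f 21 20 7
f 14 20 21
f 4 21 26
f 21 7 27
f 26 27 9
f 21 27 26
f 4 26 30
f 26 9 33
f 30 33 10
f 26 33 30
f 5 31 19
f 31 10 32
f 19 32 6
f 31 32 19
f 3 15 39
f 15 5 40
f 39 40 12
f 15 40 39
f 7 20 36
f 20 3 35
f 36 35 11
f 20 35 36
f 9 27 28
f 27 7 24
f 28 24 8
f 27 24 28
f 10 33 29
f 33 9 25
f 29 25 2
f 33 25 29
f 44 43 47
f 44 47 45
f 45 47 48
f 45 48 46
f 47 43 49
f 47 49 48
f 48 49 50
f 48 50 46
f 49 43 51
f 49 51 50
f 50 51 52
f 50 52 46
f 51 43 53
f 51 53 52
f 52 53 54
f 52 54 46
f 53 43 55
f 53 55 54
f 54 55 56
f 54 56 46
f 55 43 57
f 55 57 56
f 56 57 58
f 56 58 46
f 57 43 59
f 57 59 58
f 58 59 60
f 58 60 46
f 59 43 61
f 59 61 60
f 60 61 62
f 60 62 46
f 61 43 63
f 61 63 62
f 62 63 64
f 62 64 46
f 63 43 65
f 63 65 64
f 64 65 66
f 64 66 46
f 65 43 67
f 65 67 66
f 66 67 68
f 66 68 46
f 67 43 69
f 67 69 68
f 68 69 70
f 68 70 46
f 69 43 71
f 69 71 70
f 70 71 72
f 70 72 46
f 71 43 73
f 71 73 72
f 72 73 74
f 72 74 46
f 73 43 75
f 73 75 74
f 74 75 76
f 74 76 46
f 75 43 44
f 75 44 76
f 76 44 45
f 76 45 46



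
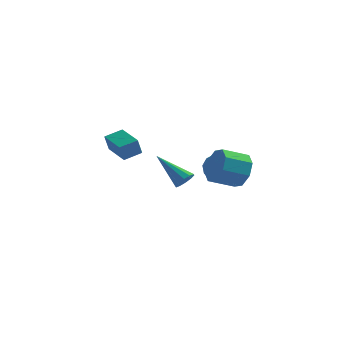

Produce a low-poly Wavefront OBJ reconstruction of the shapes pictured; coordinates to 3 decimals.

v -4.473 0.786 1.548
v -4.591 0.461 2.487
v -3.758 1.454 1.87
v -3.876 1.129 2.808
v -3.344 -0.309 1.312
v -3.462 -0.634 2.25
v -2.629 0.359 1.633
v -2.747 0.034 2.572
v 2.84 -1.494 1.67
v 3.454 -1.909 2.385
v 2.354 -2.64 2.906
v 1.74 -2.226 2.19
v 3.121 -1.236 2.626
v 2.021 -1.967 3.147
v 2.624 -0.715 2.307
v 1.523 -1.446 2.828
v 2.253 -0.65 1.614
v 1.153 -1.381 2.135
v 2.226 -1.08 0.954
v 1.126 -1.811 1.475
v 2.559 -1.753 0.713
v 1.459 -2.484 1.234
v 3.057 -2.274 1.032
v 1.956 -3.005 1.553
v 3.427 -2.339 1.725
v 2.327 -3.07 2.246
v -0.46 0.377 -0.044
v -0.141 0.13 0.427
v -2.04 0.863 1.284
v -0.047 0.501 0.402
v -0.112 0.825 0.207
v -0.309 0.977 -0.084
v -0.564 0.9 -0.36
v -0.78 0.623 -0.514
v -0.873 0.252 -0.489
v -0.808 -0.071 -0.294
v -0.611 -0.223 -0.003
v -0.356 -0.146 0.272
v 0.768 1.074 0.94
v 1.712 1.193 0.841
v 0.988 -0.433 1.219
v 1.932 -0.314 1.12
v 1.479 0.063 1.873
v 1.343 0.995 1.701
v 1.357 -0.235 0.359
v 1.221 0.697 0.187
v 2.076 0.385 0.482
v 2.151 0.569 1.418
v 0.549 0.191 0.642
v 0.624 0.375 1.578
v 1.221 1.266 0.866
v 1.479 -0.506 1.194
v 1.213 -0.284 1.637
v 1.768 -0.214 1.578
v 1.004 1.149 1.372
v 1.558 1.219 1.313
v 1.421 0.555 1.92
v 1.142 -0.459 0.747
v 1.696 -0.389 0.688
v 0.932 0.974 0.482
v 1.487 1.044 0.423
v 1.279 0.205 0.14
v 1.99 0.861 0.597
v 2.119 -0.025 0.76
v 1.781 0.022 0.313
v 1.701 0.569 0.212
v 2.034 0.969 1.147
v 2.163 0.083 1.311
v 1.897 0.305 1.754
v 1.817 0.852 1.652
v 2.248 0.494 0.936
v 0.537 0.677 0.749
v 0.666 -0.209 0.913
v 0.883 -0.092 0.408
v 0.803 0.455 0.306
v 0.581 0.785 1.3
v 0.71 -0.101 1.463
v 0.999 0.191 1.848
v 0.919 0.738 1.747
v 0.452 0.266 1.124
f 2 4 1
f 5 2 1
f 1 4 3
f 3 5 1
f 2 8 4
f 6 2 5
f 6 8 2
f 4 8 3
f 7 5 3
f 3 8 7
f 7 6 5
f 8 6 7
f 10 9 13
f 10 13 11
f 11 13 14
f 11 14 12
f 13 9 15
f 13 15 14
f 14 15 16
f 14 16 12
f 15 9 17
f 15 17 16
f 16 17 18
f 16 18 12
f 17 9 19
f 17 19 18
f 18 19 20
f 18 20 12
f 19 9 21
f 19 21 20
f 20 21 22
f 20 22 12
f 21 9 23
f 21 23 22
f 22 23 24
f 22 24 12
f 23 9 25
f 23 25 24
f 24 25 26
f 24 26 12
f 25 9 10
f 25 10 26
f 26 10 11
f 26 11 12
f 28 27 30
f 28 30 29
f 30 27 31
f 30 31 29
f 31 27 32
f 31 32 29
f 32 27 33
f 32 33 29
f 33 27 34
f 33 34 29
f 34 27 35
f 34 35 29
f 35 27 36
f 35 36 29
f 36 27 37
f 36 37 29
f 37 27 38
f 37 38 29
f 38 27 28
f 38 28 29
f 39 76 55
f 76 50 79
f 55 79 44
f 76 79 55
f 39 55 51
f 55 44 56
f 51 56 40
f 55 56 51
f 39 51 60
f 51 40 61
f 60 61 46
f 51 61 60
f 39 60 72
f 60 46 75
f 72 75 49
f 60 75 72
f 39 72 76
f 72 49 80
f 76 80 50
f 72 80 76
f 40 56 67
f 56 44 70
f 67 70 48
f 56 70 67
f 44 79 57
f 79 50 78
f 57 78 43
f 79 78 57
f 50 80 77
f 80 49 73
f 77 73 41
f 80 73 77
f 49 75 74
f 75 46 62
f 74 62 45
f 75 62 74
f 46 61 66
f 61 40 63
f 66 63 47
f 61 63 66
f 42 68 54
f 68 48 69
f 54 69 43
f 68 69 54
f 42 54 52
f 54 43 53
f 52 53 41
f 54 53 52
f 42 52 59
f 52 41 58
f 59 58 45
f 52 58 59
f 42 59 64
f 59 45 65
f 64 65 47
f 59 65 64
f 42 64 68
f 64 47 71
f 68 71 48
f 64 71 68
f 43 69 57
f 69 48 70
f 57 70 44
f 69 70 57
f 41 53 77
f 53 43 78
f 77 78 50
f 53 78 77
f 45 58 74
f 58 41 73
f 74 73 49
f 58 73 74
f 47 65 66
f 65 45 62
f 66 62 46
f 65 62 66
f 48 71 67
f 71 47 63
f 67 63 40
f 71 63 67



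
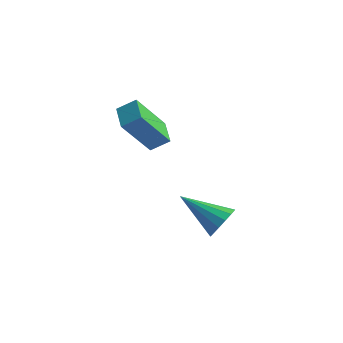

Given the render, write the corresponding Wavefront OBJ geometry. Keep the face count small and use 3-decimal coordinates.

v -1.929 -0.345 0.639
v -2.578 -1.19 2.164
v -1.341 -0.016 1.072
v -1.991 -0.861 2.596
v -1.329 -1.159 0.444
v -1.979 -2.004 1.968
v -0.742 -0.83 0.876
v -1.391 -1.675 2.401
v 1.37 -1.14 -2.423
v 1.639 -1.538 -1.915
v -0.23 -1.14 -1.577
v 1.696 -1.197 -1.807
v 1.666 -0.841 -1.864
v 1.556 -0.564 -2.072
v 1.397 -0.443 -2.373
v 1.23 -0.508 -2.688
v 1.101 -0.742 -2.932
v 1.043 -1.083 -3.04
v 1.074 -1.44 -2.983
v 1.183 -1.716 -2.775
v 1.343 -1.838 -2.474
v 1.51 -1.773 -2.159
f 2 4 1
f 5 2 1
f 1 4 3
f 3 5 1
f 2 8 4
f 6 2 5
f 6 8 2
f 4 8 3
f 7 5 3
f 3 8 7
f 7 6 5
f 8 6 7
f 10 9 12
f 10 12 11
f 12 9 13
f 12 13 11
f 13 9 14
f 13 14 11
f 14 9 15
f 14 15 11
f 15 9 16
f 15 16 11
f 16 9 17
f 16 17 11
f 17 9 18
f 17 18 11
f 18 9 19
f 18 19 11
f 19 9 20
f 19 20 11
f 20 9 21
f 20 21 11
f 21 9 22
f 21 22 11
f 22 9 10
f 22 10 11



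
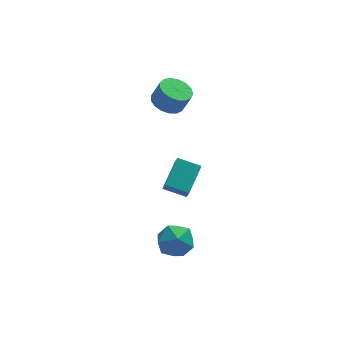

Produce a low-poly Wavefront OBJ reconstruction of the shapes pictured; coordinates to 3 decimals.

v -0.98 3.822 2.167
v -0.048 4.065 1.833
v 0.432 3.881 3.038
v -0.5 3.638 3.373
v -0.236 4.493 1.974
v 0.244 4.309 3.179
v -0.596 4.767 2.158
v -0.116 4.583 3.363
v -1.043 4.824 2.345
v -0.563 4.641 3.55
v -1.476 4.652 2.491
v -0.996 4.469 3.696
v -1.795 4.29 2.563
v -1.315 4.106 3.768
v -1.928 3.82 2.545
v -1.448 3.637 3.75
v -1.843 3.351 2.44
v -1.363 3.168 3.645
v -1.561 2.99 2.272
v -1.081 2.806 3.477
v -1.145 2.819 2.081
v -0.665 2.635 3.286
v -0.692 2.878 1.909
v -0.212 2.694 3.114
v -0.305 3.153 1.797
v 0.175 2.97 3.002
v -0.072 3.581 1.769
v 0.408 3.398 2.974
v -3.213 -2.548 -3.393
v -2.376 -2.683 -4.255
v -2.484 -4.097 -2.445
v -1.647 -4.232 -3.307
v -1.6 -3.281 -2.561
v -2.05 -2.324 -3.147
v -2.81 -4.456 -3.553
v -3.26 -3.499 -4.139
v -2.127 -3.862 -4.354
v -1.379 -3.135 -3.741
v -3.481 -3.645 -2.959
v -2.733 -2.918 -2.346
v -0.522 1.307 -4.413
v -0.522 0.759 -3.529
v -1.757 2.001 -3.983
v -1.757 1.453 -3.099
v 0.597 2.747 -3.521
v 0.597 2.199 -2.637
v -0.638 3.441 -3.091
v -0.638 2.893 -2.207
f 2 1 5
f 2 5 3
f 3 5 6
f 3 6 4
f 5 1 7
f 5 7 6
f 6 7 8
f 6 8 4
f 7 1 9
f 7 9 8
f 8 9 10
f 8 10 4
f 9 1 11
f 9 11 10
f 10 11 12
f 10 12 4
f 11 1 13
f 11 13 12
f 12 13 14
f 12 14 4
f 13 1 15
f 13 15 14
f 14 15 16
f 14 16 4
f 15 1 17
f 15 17 16
f 16 17 18
f 16 18 4
f 17 1 19
f 17 19 18
f 18 19 20
f 18 20 4
f 19 1 21
f 19 21 20
f 20 21 22
f 20 22 4
f 21 1 23
f 21 23 22
f 22 23 24
f 22 24 4
f 23 1 25
f 23 25 24
f 24 25 26
f 24 26 4
f 25 1 27
f 25 27 26
f 26 27 28
f 26 28 4
f 27 1 2
f 27 2 28
f 28 2 3
f 28 3 4
f 29 40 34
f 29 34 30
f 29 30 36
f 29 36 39
f 29 39 40
f 30 34 38
f 34 40 33
f 40 39 31
f 39 36 35
f 36 30 37
f 32 38 33
f 32 33 31
f 32 31 35
f 32 35 37
f 32 37 38
f 33 38 34
f 31 33 40
f 35 31 39
f 37 35 36
f 38 37 30
f 42 44 41
f 45 42 41
f 41 44 43
f 43 45 41
f 42 48 44
f 46 42 45
f 46 48 42
f 44 48 43
f 47 45 43
f 43 48 47
f 47 46 45
f 48 46 47



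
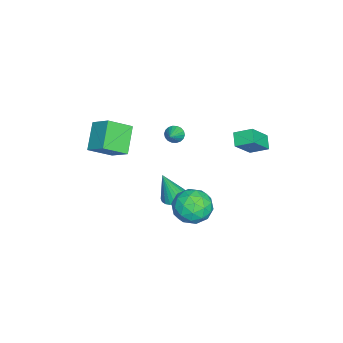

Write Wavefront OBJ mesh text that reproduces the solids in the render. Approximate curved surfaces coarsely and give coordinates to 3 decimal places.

v 0.073 -3.672 2.955
v 0.88 -4.862 3.88
v 0.693 -2.597 3.797
v 1.501 -3.787 4.722
v 1.559 -3.593 1.758
v 2.367 -4.783 2.683
v 2.18 -2.518 2.6
v 2.987 -3.708 3.525
v -2.672 -0.991 0.673
v -2.369 -1.08 0.151
v -1.548 -1.009 1.327
v -2.376 -0.809 0.171
v -2.442 -0.575 0.29
v -2.553 -0.422 0.486
v -2.688 -0.383 0.718
v -2.819 -0.463 0.941
v -2.922 -0.648 1.111
v -2.974 -0.901 1.195
v -2.967 -1.172 1.175
v -2.901 -1.407 1.055
v -2.79 -1.559 0.86
v -2.655 -1.599 0.628
v -2.524 -1.518 0.404
v -2.422 -1.333 0.234
v -0.716 -0.58 -3.282
v 0.063 -0.618 -3.409
v -0.404 -1.18 -1.198
v 0.025 -0.306 -3.313
v -0.142 -0.042 -3.212
v -0.407 0.13 -3.123
v -0.726 0.179 -3.061
v -1.043 0.096 -3.038
v -1.304 -0.103 -3.056
v -1.463 -0.385 -3.114
v -1.492 -0.7 -3.2
v -1.388 -0.995 -3.301
v -1.167 -1.218 -3.398
v -0.868 -1.331 -3.475
v -0.543 -1.313 -3.519
v -0.248 -1.169 -3.521
v -0.033 -0.923 -3.483
v -3.431 3.226 0.407
v -2.319 2.539 1.772
v -3.421 4.328 0.953
v -2.309 3.642 2.318
v -2.631 3.478 -0.118
v -1.519 2.792 1.247
v -2.621 4.581 0.428
v -1.509 3.894 1.793
v 2.366 1.283 0.154
v 3.028 2.14 0.739
v 3.972 0.76 -0.899
v 4.634 1.617 -0.314
v 4.239 0.624 0.294
v 3.246 0.947 0.945
v 3.754 1.953 -1.105
v 2.761 2.276 -0.454
v 3.886 2.554 -0.04
v 4.185 1.732 0.825
v 2.815 1.168 -0.985
v 3.114 0.346 -0.12
v 2.556 1.757 0.539
v 4.444 1.143 -0.699
v 4.212 0.559 -0.341
v 4.601 1.062 0.002
v 2.684 1.056 0.66
v 3.073 1.56 1.004
v 3.785 0.668 0.743
v 3.927 1.34 -1.164
v 4.316 1.844 -0.82
v 2.399 1.838 -0.162
v 2.788 2.341 0.181
v 3.215 2.232 -0.903
v 3.449 2.504 0.425
v 4.393 2.197 -0.194
v 3.876 2.395 -0.659
v 3.292 2.585 -0.276
v 3.625 2.021 0.933
v 4.569 1.714 0.314
v 4.337 1.13 0.672
v 3.754 1.32 1.055
v 4.129 2.265 0.476
v 2.431 1.186 -0.474
v 3.375 0.879 -1.093
v 3.246 1.58 -1.215
v 2.663 1.77 -0.832
v 2.607 0.703 0.034
v 3.551 0.396 -0.585
v 3.708 0.315 0.116
v 3.124 0.505 0.499
v 2.871 0.635 -0.636
f 2 4 1
f 5 2 1
f 1 4 3
f 3 5 1
f 2 8 4
f 6 2 5
f 6 8 2
f 4 8 3
f 7 5 3
f 3 8 7
f 7 6 5
f 8 6 7
f 10 9 12
f 10 12 11
f 12 9 13
f 12 13 11
f 13 9 14
f 13 14 11
f 14 9 15
f 14 15 11
f 15 9 16
f 15 16 11
f 16 9 17
f 16 17 11
f 17 9 18
f 17 18 11
f 18 9 19
f 18 19 11
f 19 9 20
f 19 20 11
f 20 9 21
f 20 21 11
f 21 9 22
f 21 22 11
f 22 9 23
f 22 23 11
f 23 9 24
f 23 24 11
f 24 9 10
f 24 10 11
f 26 25 28
f 26 28 27
f 28 25 29
f 28 29 27
f 29 25 30
f 29 30 27
f 30 25 31
f 30 31 27
f 31 25 32
f 31 32 27
f 32 25 33
f 32 33 27
f 33 25 34
f 33 34 27
f 34 25 35
f 34 35 27
f 35 25 36
f 35 36 27
f 36 25 37
f 36 37 27
f 37 25 38
f 37 38 27
f 38 25 39
f 38 39 27
f 39 25 40
f 39 40 27
f 40 25 41
f 40 41 27
f 41 25 26
f 41 26 27
f 43 45 42
f 46 43 42
f 42 45 44
f 44 46 42
f 43 49 45
f 47 43 46
f 47 49 43
f 45 49 44
f 48 46 44
f 44 49 48
f 48 47 46
f 49 47 48
f 50 87 66
f 87 61 90
f 66 90 55
f 87 90 66
f 50 66 62
f 66 55 67
f 62 67 51
f 66 67 62
f 50 62 71
f 62 51 72
f 71 72 57
f 62 72 71
f 50 71 83
f 71 57 86
f 83 86 60
f 71 86 83
f 50 83 87
f 83 60 91
f 87 91 61
f 83 91 87
f 51 67 78
f 67 55 81
f 78 81 59
f 67 81 78
f 55 90 68
f 90 61 89
f 68 89 54
f 90 89 68
f 61 91 88
f 91 60 84
f 88 84 52
f 91 84 88
f 60 86 85
f 86 57 73
f 85 73 56
f 86 73 85
f 57 72 77
f 72 51 74
f 77 74 58
f 72 74 77
f 53 79 65
f 79 59 80
f 65 80 54
f 79 80 65
f 53 65 63
f 65 54 64
f 63 64 52
f 65 64 63
f 53 63 70
f 63 52 69
f 70 69 56
f 63 69 70
f 53 70 75
f 70 56 76
f 75 76 58
f 70 76 75
f 53 75 79
f 75 58 82
f 79 82 59
f 75 82 79
f 54 80 68
f 80 59 81
f 68 81 55
f 80 81 68
f 52 64 88
f 64 54 89
f 88 89 61
f 64 89 88
f 56 69 85
f 69 52 84
f 85 84 60
f 69 84 85
f 58 76 77
f 76 56 73
f 77 73 57
f 76 73 77
f 59 82 78
f 82 58 74
f 78 74 51
f 82 74 78



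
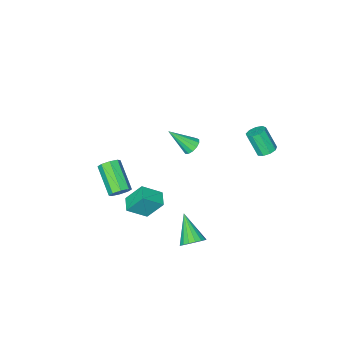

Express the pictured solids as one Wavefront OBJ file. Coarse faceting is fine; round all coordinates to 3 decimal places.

v -2.592 -2.744 -0.962
v -2.242 -2.213 -0.83
v -1.608 -3.716 0.342
v -2.531 -2.204 -0.605
v -2.84 -2.368 -0.494
v -3.069 -2.65 -0.532
v -3.147 -2.963 -0.706
v -3.049 -3.206 -0.961
v -2.805 -3.303 -1.217
v -2.494 -3.222 -1.392
v -2.213 -2.99 -1.43
v -2.053 -2.68 -1.32
v -2.063 -2.39 -1.096
v 2.66 3.759 -1.59
v 3.173 4.025 -1.08
v 2.16 2.341 -0.35
v 2.863 4.207 -0.997
v 2.507 4.286 -1.05
v 2.186 4.245 -1.227
v 1.974 4.092 -1.487
v 1.919 3.864 -1.77
v 2.034 3.611 -2.013
v 2.292 3.392 -2.158
v 2.635 3.258 -2.174
v 2.984 3.238 -2.056
v 3.258 3.338 -1.831
v 3.396 3.534 -1.551
v 3.365 3.782 -1.28
v 2.45 -3.124 -2.582
v 2.646 -2.786 -2.001
v 2.146 -4.498 -0.837
v 1.95 -4.836 -1.418
v 2.127 -2.713 -2.116
v 1.628 -4.425 -0.952
v 1.798 -2.881 -2.504
v 1.298 -4.593 -1.34
v 1.851 -3.191 -2.938
v 1.351 -4.903 -1.774
v 2.254 -3.462 -3.163
v 1.754 -5.174 -1.999
v 2.772 -3.535 -3.048
v 2.273 -5.247 -1.884
v 3.102 -3.367 -2.66
v 2.602 -5.079 -1.496
v 3.049 -3.057 -2.226
v 2.549 -4.769 -1.062
v -3.091 3.233 2.868
v -2.692 2.847 2.594
v -2.489 2.101 3.937
v -2.889 2.487 4.212
v -2.485 3.183 2.749
v -2.282 2.437 4.093
v -2.562 3.543 2.96
v -2.359 2.797 4.304
v -2.887 3.757 3.128
v -2.684 3.011 4.472
v -3.307 3.727 3.175
v -3.105 2.981 4.518
v -3.627 3.465 3.078
v -3.424 2.719 4.421
v -3.696 3.095 2.883
v -3.493 2.349 4.226
v -3.482 2.789 2.681
v -3.279 2.043 4.024
v -3.085 2.691 2.567
v -2.882 1.945 3.91
v 2.987 -0.004 -0.851
v 2.358 0.69 0.421
v 3.533 0.781 -1.01
v 2.905 1.476 0.262
v 4.015 -0.556 -0.042
v 3.387 0.139 1.23
v 4.562 0.23 -0.201
v 3.933 0.924 1.071
f 2 1 4
f 2 4 3
f 4 1 5
f 4 5 3
f 5 1 6
f 5 6 3
f 6 1 7
f 6 7 3
f 7 1 8
f 7 8 3
f 8 1 9
f 8 9 3
f 9 1 10
f 9 10 3
f 10 1 11
f 10 11 3
f 11 1 12
f 11 12 3
f 12 1 13
f 12 13 3
f 13 1 2
f 13 2 3
f 15 14 17
f 15 17 16
f 17 14 18
f 17 18 16
f 18 14 19
f 18 19 16
f 19 14 20
f 19 20 16
f 20 14 21
f 20 21 16
f 21 14 22
f 21 22 16
f 22 14 23
f 22 23 16
f 23 14 24
f 23 24 16
f 24 14 25
f 24 25 16
f 25 14 26
f 25 26 16
f 26 14 27
f 26 27 16
f 27 14 28
f 27 28 16
f 28 14 15
f 28 15 16
f 30 29 33
f 30 33 31
f 31 33 34
f 31 34 32
f 33 29 35
f 33 35 34
f 34 35 36
f 34 36 32
f 35 29 37
f 35 37 36
f 36 37 38
f 36 38 32
f 37 29 39
f 37 39 38
f 38 39 40
f 38 40 32
f 39 29 41
f 39 41 40
f 40 41 42
f 40 42 32
f 41 29 43
f 41 43 42
f 42 43 44
f 42 44 32
f 43 29 45
f 43 45 44
f 44 45 46
f 44 46 32
f 45 29 30
f 45 30 46
f 46 30 31
f 46 31 32
f 48 47 51
f 48 51 49
f 49 51 52
f 49 52 50
f 51 47 53
f 51 53 52
f 52 53 54
f 52 54 50
f 53 47 55
f 53 55 54
f 54 55 56
f 54 56 50
f 55 47 57
f 55 57 56
f 56 57 58
f 56 58 50
f 57 47 59
f 57 59 58
f 58 59 60
f 58 60 50
f 59 47 61
f 59 61 60
f 60 61 62
f 60 62 50
f 61 47 63
f 61 63 62
f 62 63 64
f 62 64 50
f 63 47 65
f 63 65 64
f 64 65 66
f 64 66 50
f 65 47 48
f 65 48 66
f 66 48 49
f 66 49 50
f 68 70 67
f 71 68 67
f 67 70 69
f 69 71 67
f 68 74 70
f 72 68 71
f 72 74 68
f 70 74 69
f 73 71 69
f 69 74 73
f 73 72 71
f 74 72 73



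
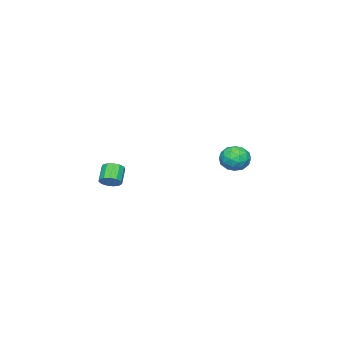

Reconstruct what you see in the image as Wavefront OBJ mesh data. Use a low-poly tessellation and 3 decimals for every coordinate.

v -3.262 1.041 0.327
v -2.681 0.432 -0.081
v -4.219 0.908 -0.839
v -3.638 0.299 -1.247
v -4.096 0.058 -0.467
v -3.505 0.141 0.253
v -3.395 1.199 -1.173
v -2.804 1.282 -0.453
v -2.763 0.53 -1.008
v -3.196 -0.176 -0.572
v -3.704 1.516 -0.348
v -4.137 0.81 0.088
v -2.887 0.748 0.225
v -4.013 0.592 -1.145
v -4.282 0.45 -0.687
v -3.94 0.092 -0.927
v -3.372 0.577 0.422
v -3.03 0.219 0.182
v -3.862 -0.001 -0.045
v -3.87 1.121 -1.102
v -3.528 0.763 -1.342
v -2.96 1.248 0.007
v -2.618 0.89 -0.233
v -3.038 1.341 -0.875
v -2.594 0.448 -0.56
v -3.157 0.369 -1.245
v -3.014 0.899 -1.201
v -2.666 0.947 -0.778
v -2.849 0.033 -0.303
v -3.411 -0.045 -0.988
v -3.681 -0.187 -0.53
v -3.333 -0.138 -0.106
v -2.897 0.09 -0.848
v -3.489 1.385 0.068
v -4.051 1.307 -0.617
v -3.567 1.478 -0.814
v -3.219 1.527 -0.39
v -3.743 0.971 0.325
v -4.306 0.892 -0.36
v -4.234 0.393 -0.142
v -3.886 0.441 0.281
v -4.003 1.25 -0.072
v 4.142 -2.359 -0.446
v 4.596 -2.446 -0.033
v 3.852 -2.747 0.72
v 3.398 -2.661 0.306
v 4.494 -2.113 0
v 3.751 -2.415 0.753
v 4.281 -1.859 -0.108
v 3.538 -2.16 0.644
v 4.024 -1.763 -0.324
v 3.28 -2.064 0.429
v 3.804 -1.857 -0.579
v 3.06 -2.158 0.174
v 3.691 -2.11 -0.792
v 2.948 -2.411 -0.039
v 3.721 -2.442 -0.895
v 2.978 -2.743 -0.142
v 3.885 -2.748 -0.855
v 3.142 -3.05 -0.103
v 4.13 -2.931 -0.686
v 3.387 -3.232 0.066
v 4.379 -2.932 -0.441
v 3.636 -3.233 0.312
v 4.553 -2.751 -0.197
v 3.809 -3.053 0.555
f 1 38 17
f 38 12 41
f 17 41 6
f 38 41 17
f 1 17 13
f 17 6 18
f 13 18 2
f 17 18 13
f 1 13 22
f 13 2 23
f 22 23 8
f 13 23 22
f 1 22 34
f 22 8 37
f 34 37 11
f 22 37 34
f 1 34 38
f 34 11 42
f 38 42 12
f 34 42 38
f 2 18 29
f 18 6 32
f 29 32 10
f 18 32 29
f 6 41 19
f 41 12 40
f 19 40 5
f 41 40 19
f 12 42 39
f 42 11 35
f 39 35 3
f 42 35 39
f 11 37 36
f 37 8 24
f 36 24 7
f 37 24 36
f 8 23 28
f 23 2 25
f 28 25 9
f 23 25 28
f 4 30 16
f 30 10 31
f 16 31 5
f 30 31 16
f 4 16 14
f 16 5 15
f 14 15 3
f 16 15 14
f 4 14 21
f 14 3 20
f 21 20 7
f 14 20 21
f 4 21 26
f 21 7 27
f 26 27 9
f 21 27 26
f 4 26 30
f 26 9 33
f 30 33 10
f 26 33 30
f 5 31 19
f 31 10 32
f 19 32 6
f 31 32 19
f 3 15 39
f 15 5 40
f 39 40 12
f 15 40 39
f 7 20 36
f 20 3 35
f 36 35 11
f 20 35 36
f 9 27 28
f 27 7 24
f 28 24 8
f 27 24 28
f 10 33 29
f 33 9 25
f 29 25 2
f 33 25 29
f 44 43 47
f 44 47 45
f 45 47 48
f 45 48 46
f 47 43 49
f 47 49 48
f 48 49 50
f 48 50 46
f 49 43 51
f 49 51 50
f 50 51 52
f 50 52 46
f 51 43 53
f 51 53 52
f 52 53 54
f 52 54 46
f 53 43 55
f 53 55 54
f 54 55 56
f 54 56 46
f 55 43 57
f 55 57 56
f 56 57 58
f 56 58 46
f 57 43 59
f 57 59 58
f 58 59 60
f 58 60 46
f 59 43 61
f 59 61 60
f 60 61 62
f 60 62 46
f 61 43 63
f 61 63 62
f 62 63 64
f 62 64 46
f 63 43 65
f 63 65 64
f 64 65 66
f 64 66 46
f 65 43 44
f 65 44 66
f 66 44 45
f 66 45 46



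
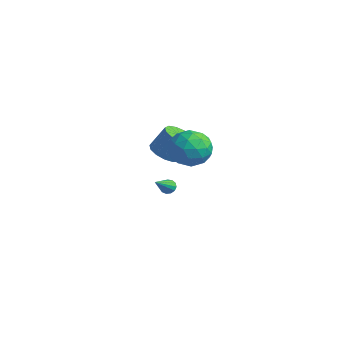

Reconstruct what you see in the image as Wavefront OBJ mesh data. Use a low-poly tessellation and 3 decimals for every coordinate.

v -2.342 3.25 -0.095
v -1.509 2.715 -0.116
v -1.025 3.415 1.274
v -1.858 3.95 1.295
v -1.4 3.187 -0.392
v -0.915 3.887 0.998
v -1.589 3.68 -0.574
v -1.105 4.379 0.817
v -2.018 4.035 -0.603
v -1.534 4.735 0.787
v -2.549 4.142 -0.472
v -2.065 4.842 0.918
v -3.015 3.965 -0.221
v -2.531 4.665 1.17
v -3.267 3.562 0.07
v -2.783 4.261 1.461
v -3.226 3.059 0.309
v -2.741 3.759 1.699
v -2.903 2.617 0.419
v -2.419 3.317 1.809
v -2.403 2.376 0.366
v -1.919 3.076 1.756
v -1.883 2.413 0.167
v -1.399 3.113 1.557
v 3.283 2.449 3.584
v 4.278 1.708 3.423
v 2.102 1.052 2.717
v 3.097 0.311 2.556
v 2.658 0.527 3.707
v 3.388 1.391 4.243
v 2.992 1.369 1.897
v 3.722 2.233 2.433
v 4.098 1.041 2.38
v 3.892 0.52 3.499
v 2.488 2.24 2.641
v 2.282 1.719 3.76
v 3.884 2.201 3.58
v 2.496 0.559 2.56
v 2.238 0.686 3.237
v 2.823 0.25 3.142
v 3.361 2.015 4.062
v 3.946 1.579 3.967
v 2.994 0.885 4.134
v 2.434 1.181 2.173
v 3.019 0.745 2.078
v 3.557 2.51 2.998
v 4.142 2.074 2.903
v 3.386 1.875 2.006
v 4.363 1.373 2.872
v 3.67 0.552 2.362
v 3.608 1.174 1.975
v 4.037 1.682 2.29
v 4.242 1.067 3.53
v 3.548 0.246 3.02
v 3.29 0.373 3.697
v 3.719 0.881 4.012
v 4.137 0.675 2.917
v 2.832 2.514 3.12
v 2.138 1.693 2.61
v 2.661 1.879 2.128
v 3.09 2.387 2.443
v 2.71 2.208 3.778
v 2.017 1.387 3.268
v 2.343 1.078 3.85
v 2.772 1.586 4.165
v 2.243 2.085 3.223
v -4.163 4.583 -3.954
v -3.775 4.527 -4.295
v -3.417 3.257 -2.886
v -3.687 4.731 -4.103
v -3.751 4.888 -3.864
v -3.946 4.948 -3.654
v -4.21 4.892 -3.539
v -4.459 4.738 -3.555
v -4.614 4.536 -3.699
v -4.626 4.348 -3.924
v -4.491 4.235 -4.158
v -4.252 4.233 -4.328
v -3.985 4.342 -4.379
f 2 1 5
f 2 5 3
f 3 5 6
f 3 6 4
f 5 1 7
f 5 7 6
f 6 7 8
f 6 8 4
f 7 1 9
f 7 9 8
f 8 9 10
f 8 10 4
f 9 1 11
f 9 11 10
f 10 11 12
f 10 12 4
f 11 1 13
f 11 13 12
f 12 13 14
f 12 14 4
f 13 1 15
f 13 15 14
f 14 15 16
f 14 16 4
f 15 1 17
f 15 17 16
f 16 17 18
f 16 18 4
f 17 1 19
f 17 19 18
f 18 19 20
f 18 20 4
f 19 1 21
f 19 21 20
f 20 21 22
f 20 22 4
f 21 1 23
f 21 23 22
f 22 23 24
f 22 24 4
f 23 1 2
f 23 2 24
f 24 2 3
f 24 3 4
f 25 62 41
f 62 36 65
f 41 65 30
f 62 65 41
f 25 41 37
f 41 30 42
f 37 42 26
f 41 42 37
f 25 37 46
f 37 26 47
f 46 47 32
f 37 47 46
f 25 46 58
f 46 32 61
f 58 61 35
f 46 61 58
f 25 58 62
f 58 35 66
f 62 66 36
f 58 66 62
f 26 42 53
f 42 30 56
f 53 56 34
f 42 56 53
f 30 65 43
f 65 36 64
f 43 64 29
f 65 64 43
f 36 66 63
f 66 35 59
f 63 59 27
f 66 59 63
f 35 61 60
f 61 32 48
f 60 48 31
f 61 48 60
f 32 47 52
f 47 26 49
f 52 49 33
f 47 49 52
f 28 54 40
f 54 34 55
f 40 55 29
f 54 55 40
f 28 40 38
f 40 29 39
f 38 39 27
f 40 39 38
f 28 38 45
f 38 27 44
f 45 44 31
f 38 44 45
f 28 45 50
f 45 31 51
f 50 51 33
f 45 51 50
f 28 50 54
f 50 33 57
f 54 57 34
f 50 57 54
f 29 55 43
f 55 34 56
f 43 56 30
f 55 56 43
f 27 39 63
f 39 29 64
f 63 64 36
f 39 64 63
f 31 44 60
f 44 27 59
f 60 59 35
f 44 59 60
f 33 51 52
f 51 31 48
f 52 48 32
f 51 48 52
f 34 57 53
f 57 33 49
f 53 49 26
f 57 49 53
f 68 67 70
f 68 70 69
f 70 67 71
f 70 71 69
f 71 67 72
f 71 72 69
f 72 67 73
f 72 73 69
f 73 67 74
f 73 74 69
f 74 67 75
f 74 75 69
f 75 67 76
f 75 76 69
f 76 67 77
f 76 77 69
f 77 67 78
f 77 78 69
f 78 67 79
f 78 79 69
f 79 67 68
f 79 68 69



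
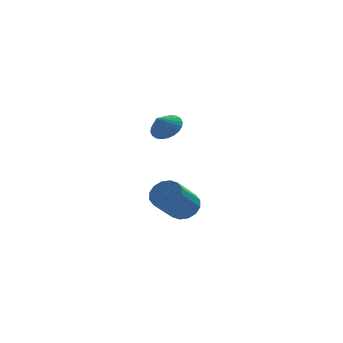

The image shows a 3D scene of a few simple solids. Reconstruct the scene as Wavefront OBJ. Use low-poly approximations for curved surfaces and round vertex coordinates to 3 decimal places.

v -0.745 2.233 -3.891
v -0.108 2.412 -3.252
v -1.238 1.286 -1.81
v -1.875 1.107 -2.449
v -0.42 2.769 -3.218
v -1.551 1.644 -1.776
v -0.82 2.983 -3.364
v -1.95 1.858 -1.922
v -1.199 2.996 -3.652
v -2.33 1.871 -2.21
v -1.457 2.804 -4.003
v -2.587 1.679 -2.561
v -1.524 2.459 -4.325
v -2.654 1.334 -2.883
v -1.382 2.054 -4.53
v -2.512 0.928 -3.088
v -1.069 1.696 -4.564
v -2.2 0.571 -3.122
v -0.67 1.482 -4.418
v -1.8 0.357 -2.976
v -0.29 1.469 -4.13
v -1.421 0.344 -2.688
v -0.033 1.661 -3.779
v -1.163 0.536 -2.337
v 0.034 2.006 -3.457
v -1.096 0.881 -2.015
v -2.168 -0.663 2.828
v -1.609 -0.328 3.39
v -2.712 -1.037 3.592
v -1.828 -0.076 3.357
v -2.099 0.087 3.244
v -2.38 0.135 3.067
v -2.629 0.062 2.854
v -2.807 -0.121 2.637
v -2.889 -0.387 2.449
v -2.86 -0.695 2.319
v -2.726 -0.998 2.266
v -2.507 -1.25 2.299
v -2.236 -1.413 2.412
v -1.955 -1.462 2.589
v -1.707 -1.389 2.802
v -1.528 -1.205 3.019
v -1.447 -0.939 3.207
v -1.475 -0.632 3.337
f 2 1 5
f 2 5 3
f 3 5 6
f 3 6 4
f 5 1 7
f 5 7 6
f 6 7 8
f 6 8 4
f 7 1 9
f 7 9 8
f 8 9 10
f 8 10 4
f 9 1 11
f 9 11 10
f 10 11 12
f 10 12 4
f 11 1 13
f 11 13 12
f 12 13 14
f 12 14 4
f 13 1 15
f 13 15 14
f 14 15 16
f 14 16 4
f 15 1 17
f 15 17 16
f 16 17 18
f 16 18 4
f 17 1 19
f 17 19 18
f 18 19 20
f 18 20 4
f 19 1 21
f 19 21 20
f 20 21 22
f 20 22 4
f 21 1 23
f 21 23 22
f 22 23 24
f 22 24 4
f 23 1 25
f 23 25 24
f 24 25 26
f 24 26 4
f 25 1 2
f 25 2 26
f 26 2 3
f 26 3 4
f 28 27 30
f 28 30 29
f 30 27 31
f 30 31 29
f 31 27 32
f 31 32 29
f 32 27 33
f 32 33 29
f 33 27 34
f 33 34 29
f 34 27 35
f 34 35 29
f 35 27 36
f 35 36 29
f 36 27 37
f 36 37 29
f 37 27 38
f 37 38 29
f 38 27 39
f 38 39 29
f 39 27 40
f 39 40 29
f 40 27 41
f 40 41 29
f 41 27 42
f 41 42 29
f 42 27 43
f 42 43 29
f 43 27 44
f 43 44 29
f 44 27 28
f 44 28 29



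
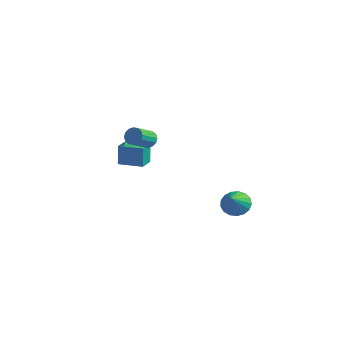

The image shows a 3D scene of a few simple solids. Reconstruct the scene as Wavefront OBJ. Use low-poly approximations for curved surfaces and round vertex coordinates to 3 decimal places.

v 0.328 2.44 -3.276
v 1.067 2.611 -3.497
v 0.892 1.36 -2.224
v 1 2.852 -3.213
v 0.778 2.998 -2.944
v 0.453 3.017 -2.751
v 0.1 2.904 -2.678
v -0.201 2.684 -2.743
v -0.381 2.408 -2.929
v -0.398 2.14 -3.195
v -0.249 1.941 -3.48
v 0.032 1.856 -3.718
v 0.381 1.904 -3.854
v 0.718 2.076 -3.859
v 0.966 2.331 -3.73
v -0.399 -3.113 3.144
v 0.109 -3.125 3.093
v 0.146 -4.179 3.726
v -0.361 -4.167 3.776
v 0.065 -2.992 3.318
v 0.103 -4.047 3.95
v -0.102 -2.892 3.495
v -0.065 -3.946 4.127
v -0.349 -2.85 3.578
v -0.312 -3.905 4.211
v -0.61 -2.88 3.545
v -0.572 -3.934 4.178
v -0.813 -2.971 3.405
v -0.776 -4.025 4.037
v -0.906 -3.101 3.194
v -0.869 -4.155 3.827
v -0.863 -3.233 2.97
v -0.825 -4.288 3.602
v -0.695 -3.334 2.793
v -0.658 -4.388 3.425
v -0.448 -3.375 2.709
v -0.411 -4.43 3.342
v -0.188 -3.346 2.742
v -0.15 -4.4 3.375
v 0.016 -3.255 2.883
v 0.053 -4.309 3.515
v -2.261 -3.238 0.872
v -2.364 -3.1 1.999
v -2.612 -2.355 0.732
v -2.715 -2.218 1.859
v -1.085 -2.762 0.921
v -1.188 -2.625 2.048
v -1.436 -1.88 0.781
v -1.539 -1.742 1.908
f 2 1 4
f 2 4 3
f 4 1 5
f 4 5 3
f 5 1 6
f 5 6 3
f 6 1 7
f 6 7 3
f 7 1 8
f 7 8 3
f 8 1 9
f 8 9 3
f 9 1 10
f 9 10 3
f 10 1 11
f 10 11 3
f 11 1 12
f 11 12 3
f 12 1 13
f 12 13 3
f 13 1 14
f 13 14 3
f 14 1 15
f 14 15 3
f 15 1 2
f 15 2 3
f 17 16 20
f 17 20 18
f 18 20 21
f 18 21 19
f 20 16 22
f 20 22 21
f 21 22 23
f 21 23 19
f 22 16 24
f 22 24 23
f 23 24 25
f 23 25 19
f 24 16 26
f 24 26 25
f 25 26 27
f 25 27 19
f 26 16 28
f 26 28 27
f 27 28 29
f 27 29 19
f 28 16 30
f 28 30 29
f 29 30 31
f 29 31 19
f 30 16 32
f 30 32 31
f 31 32 33
f 31 33 19
f 32 16 34
f 32 34 33
f 33 34 35
f 33 35 19
f 34 16 36
f 34 36 35
f 35 36 37
f 35 37 19
f 36 16 38
f 36 38 37
f 37 38 39
f 37 39 19
f 38 16 40
f 38 40 39
f 39 40 41
f 39 41 19
f 40 16 17
f 40 17 41
f 41 17 18
f 41 18 19
f 43 45 42
f 46 43 42
f 42 45 44
f 44 46 42
f 43 49 45
f 47 43 46
f 47 49 43
f 45 49 44
f 48 46 44
f 44 49 48
f 48 47 46
f 49 47 48



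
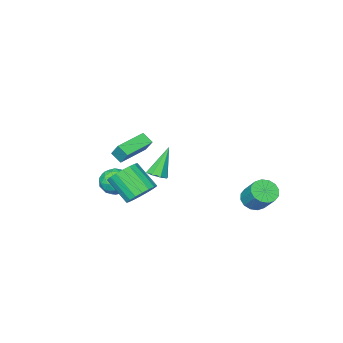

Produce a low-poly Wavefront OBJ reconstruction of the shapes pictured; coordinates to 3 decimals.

v 1.871 -0.489 2.397
v 2.03 -1.136 2.875
v 1.887 0.173 3.288
v 2.046 -0.474 3.766
v 3.754 -0.206 2.154
v 3.913 -0.853 2.632
v 3.77 0.456 3.045
v 3.929 -0.191 3.523
v -3.412 2.537 -2.034
v -2.6 2.306 -1.934
v -2.436 3.412 -0.707
v -3.248 3.643 -0.806
v -2.591 2.633 -2.23
v -2.426 3.738 -1.002
v -2.801 2.933 -2.472
v -2.637 4.039 -1.245
v -3.175 3.128 -2.597
v -3.011 4.233 -1.37
v -3.613 3.164 -2.571
v -3.449 4.27 -1.344
v -3.997 3.033 -2.401
v -3.833 4.138 -1.174
v -4.224 2.768 -2.133
v -4.06 3.874 -0.906
v -4.234 2.442 -1.838
v -4.069 3.547 -0.61
v -4.023 2.141 -1.595
v -3.859 3.247 -0.368
v -3.649 1.947 -1.47
v -3.485 3.052 -0.243
v -3.211 1.91 -1.496
v -3.047 3.016 -0.269
v -2.827 2.042 -1.666
v -2.663 3.147 -0.439
v 3.559 2.831 2.557
v 4.069 3.063 2.846
v 2.641 2.669 4.303
v 3.758 3.407 2.715
v 3.331 3.414 2.491
v 3.038 3.08 2.306
v 3.05 2.599 2.267
v 3.36 2.254 2.399
v 3.787 2.247 2.623
v 4.081 2.582 2.808
v 1.895 -2.175 -0.467
v 2.807 -1.925 -0.754
v 1.973 -3.495 -1.366
v 2.885 -3.245 -1.653
v 2.719 -3.522 -0.719
v 2.671 -2.706 -0.163
v 2.109 -2.714 -1.957
v 2.061 -1.898 -1.401
v 2.939 -2.259 -1.675
v 3.317 -2.758 -0.91
v 1.463 -2.662 -1.21
v 1.841 -3.161 -0.445
v 2.344 -1.934 -0.532
v 2.436 -3.486 -1.588
v 2.338 -3.648 -1.039
v 2.875 -3.502 -1.208
v 2.264 -2.393 -0.184
v 2.801 -2.246 -0.353
v 2.749 -3.184 -0.332
v 1.979 -3.174 -1.767
v 2.516 -3.027 -1.936
v 1.905 -1.918 -0.912
v 2.442 -1.772 -1.081
v 2.031 -2.236 -1.788
v 2.958 -1.983 -1.242
v 3.004 -2.759 -1.77
v 2.547 -2.447 -1.949
v 2.519 -1.968 -1.622
v 3.18 -2.277 -0.792
v 3.226 -3.053 -1.32
v 3.128 -3.215 -0.771
v 3.1 -2.735 -0.445
v 3.258 -2.473 -1.333
v 1.554 -2.367 -0.8
v 1.6 -3.143 -1.328
v 1.68 -2.685 -1.675
v 1.652 -2.205 -1.349
v 1.776 -2.661 -0.35
v 1.822 -3.437 -0.878
v 2.261 -3.452 -0.498
v 2.233 -2.973 -0.171
v 1.522 -2.947 -0.787
v 3.746 1.715 0.587
v 4.71 1.976 0.632
v 5.018 0.626 1.858
v 4.054 0.365 1.813
v 4.526 2.224 0.951
v 4.834 0.874 2.178
v 4.187 2.372 1.199
v 4.494 1.022 2.426
v 3.76 2.389 1.325
v 4.068 1.039 2.552
v 3.331 2.273 1.305
v 3.639 0.923 2.532
v 2.984 2.047 1.143
v 3.292 0.696 2.369
v 2.788 1.754 0.87
v 3.096 0.404 2.097
v 2.782 1.454 0.542
v 3.09 0.104 1.768
v 2.966 1.206 0.222
v 3.274 -0.144 1.449
v 3.306 1.058 -0.026
v 3.613 -0.292 1.201
v 3.732 1.041 -0.152
v 4.04 -0.309 1.075
v 4.161 1.157 -0.132
v 4.469 -0.193 1.095
v 4.508 1.384 0.031
v 4.816 0.033 1.257
v 4.704 1.676 0.303
v 5.012 0.326 1.53
f 2 4 1
f 5 2 1
f 1 4 3
f 3 5 1
f 2 8 4
f 6 2 5
f 6 8 2
f 4 8 3
f 7 5 3
f 3 8 7
f 7 6 5
f 8 6 7
f 10 9 13
f 10 13 11
f 11 13 14
f 11 14 12
f 13 9 15
f 13 15 14
f 14 15 16
f 14 16 12
f 15 9 17
f 15 17 16
f 16 17 18
f 16 18 12
f 17 9 19
f 17 19 18
f 18 19 20
f 18 20 12
f 19 9 21
f 19 21 20
f 20 21 22
f 20 22 12
f 21 9 23
f 21 23 22
f 22 23 24
f 22 24 12
f 23 9 25
f 23 25 24
f 24 25 26
f 24 26 12
f 25 9 27
f 25 27 26
f 26 27 28
f 26 28 12
f 27 9 29
f 27 29 28
f 28 29 30
f 28 30 12
f 29 9 31
f 29 31 30
f 30 31 32
f 30 32 12
f 31 9 33
f 31 33 32
f 32 33 34
f 32 34 12
f 33 9 10
f 33 10 34
f 34 10 11
f 34 11 12
f 36 35 38
f 36 38 37
f 38 35 39
f 38 39 37
f 39 35 40
f 39 40 37
f 40 35 41
f 40 41 37
f 41 35 42
f 41 42 37
f 42 35 43
f 42 43 37
f 43 35 44
f 43 44 37
f 44 35 36
f 44 36 37
f 45 82 61
f 82 56 85
f 61 85 50
f 82 85 61
f 45 61 57
f 61 50 62
f 57 62 46
f 61 62 57
f 45 57 66
f 57 46 67
f 66 67 52
f 57 67 66
f 45 66 78
f 66 52 81
f 78 81 55
f 66 81 78
f 45 78 82
f 78 55 86
f 82 86 56
f 78 86 82
f 46 62 73
f 62 50 76
f 73 76 54
f 62 76 73
f 50 85 63
f 85 56 84
f 63 84 49
f 85 84 63
f 56 86 83
f 86 55 79
f 83 79 47
f 86 79 83
f 55 81 80
f 81 52 68
f 80 68 51
f 81 68 80
f 52 67 72
f 67 46 69
f 72 69 53
f 67 69 72
f 48 74 60
f 74 54 75
f 60 75 49
f 74 75 60
f 48 60 58
f 60 49 59
f 58 59 47
f 60 59 58
f 48 58 65
f 58 47 64
f 65 64 51
f 58 64 65
f 48 65 70
f 65 51 71
f 70 71 53
f 65 71 70
f 48 70 74
f 70 53 77
f 74 77 54
f 70 77 74
f 49 75 63
f 75 54 76
f 63 76 50
f 75 76 63
f 47 59 83
f 59 49 84
f 83 84 56
f 59 84 83
f 51 64 80
f 64 47 79
f 80 79 55
f 64 79 80
f 53 71 72
f 71 51 68
f 72 68 52
f 71 68 72
f 54 77 73
f 77 53 69
f 73 69 46
f 77 69 73
f 88 87 91
f 88 91 89
f 89 91 92
f 89 92 90
f 91 87 93
f 91 93 92
f 92 93 94
f 92 94 90
f 93 87 95
f 93 95 94
f 94 95 96
f 94 96 90
f 95 87 97
f 95 97 96
f 96 97 98
f 96 98 90
f 97 87 99
f 97 99 98
f 98 99 100
f 98 100 90
f 99 87 101
f 99 101 100
f 100 101 102
f 100 102 90
f 101 87 103
f 101 103 102
f 102 103 104
f 102 104 90
f 103 87 105
f 103 105 104
f 104 105 106
f 104 106 90
f 105 87 107
f 105 107 106
f 106 107 108
f 106 108 90
f 107 87 109
f 107 109 108
f 108 109 110
f 108 110 90
f 109 87 111
f 109 111 110
f 110 111 112
f 110 112 90
f 111 87 113
f 111 113 112
f 112 113 114
f 112 114 90
f 113 87 115
f 113 115 114
f 114 115 116
f 114 116 90
f 115 87 88
f 115 88 116
f 116 88 89
f 116 89 90

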